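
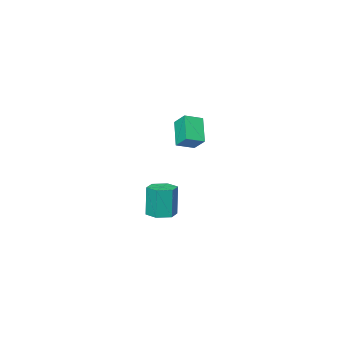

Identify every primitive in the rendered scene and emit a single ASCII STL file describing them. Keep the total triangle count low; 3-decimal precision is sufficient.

solid 
facet normal -0.355 -0.607 0.711
outer loop
vertex 3.976 0.696 5.047
vertex 2.968 0.902 4.72
vertex 4.03 -0.153 4.35
endloop
endfacet
facet normal 0.934 -0.189 0.303
outer loop
vertex 4.632 0.878 3.14
vertex 3.976 0.696 5.047
vertex 4.03 -0.153 4.35
endloop
endfacet
facet normal -0.354 -0.606 0.712
outer loop
vertex 4.03 -0.153 4.35
vertex 2.968 0.902 4.72
vertex 3.021 0.052 4.023
endloop
endfacet
facet normal 0.049 -0.772 -0.634
outer loop
vertex 3.021 0.052 4.023
vertex 4.632 0.878 3.14
vertex 4.03 -0.153 4.35
endloop
endfacet
facet normal -0.048 0.772 0.634
outer loop
vertex 3.976 0.696 5.047
vertex 3.57 1.933 3.51
vertex 2.968 0.902 4.72
endloop
endfacet
facet normal 0.934 -0.190 0.303
outer loop
vertex 4.579 1.728 3.837
vertex 3.976 0.696 5.047
vertex 4.632 0.878 3.14
endloop
endfacet
facet normal -0.049 0.772 0.634
outer loop
vertex 4.579 1.728 3.837
vertex 3.57 1.933 3.51
vertex 3.976 0.696 5.047
endloop
endfacet
facet normal -0.934 0.190 -0.303
outer loop
vertex 2.968 0.902 4.72
vertex 3.57 1.933 3.51
vertex 3.021 0.052 4.023
endloop
endfacet
facet normal 0.048 -0.772 -0.634
outer loop
vertex 3.624 1.084 2.813
vertex 4.632 0.878 3.14
vertex 3.021 0.052 4.023
endloop
endfacet
facet normal -0.934 0.190 -0.303
outer loop
vertex 3.021 0.052 4.023
vertex 3.57 1.933 3.51
vertex 3.624 1.084 2.813
endloop
endfacet
facet normal 0.355 0.606 -0.712
outer loop
vertex 3.624 1.084 2.813
vertex 4.579 1.728 3.837
vertex 4.632 0.878 3.14
endloop
endfacet
facet normal 0.354 0.607 -0.712
outer loop
vertex 3.57 1.933 3.51
vertex 4.579 1.728 3.837
vertex 3.624 1.084 2.813
endloop
endfacet
facet normal 0.051 0.039 -0.998
outer loop
vertex 3.436 -3.821 -3.701
vertex 2.64 -3.472 -3.728
vertex 3.34 -2.957 -3.672
endloop
endfacet
facet normal 0.993 0.108 0.054
outer loop
vertex 3.436 -3.821 -3.701
vertex 3.34 -2.957 -3.672
vertex 3.336 -3.898 -1.725
endloop
endfacet
facet normal 0.992 0.110 0.055
outer loop
vertex 3.336 -3.898 -1.725
vertex 3.34 -2.957 -3.672
vertex 3.239 -3.034 -1.696
endloop
endfacet
facet normal -0.051 -0.039 0.998
outer loop
vertex 3.336 -3.898 -1.725
vertex 3.239 -3.034 -1.696
vertex 2.54 -3.548 -1.752
endloop
endfacet
facet normal 0.051 0.039 -0.998
outer loop
vertex 3.34 -2.957 -3.672
vertex 2.64 -3.472 -3.728
vertex 2.544 -2.607 -3.699
endloop
endfacet
facet normal 0.400 0.915 0.056
outer loop
vertex 3.34 -2.957 -3.672
vertex 2.544 -2.607 -3.699
vertex 3.239 -3.034 -1.696
endloop
endfacet
facet normal 0.400 0.915 0.056
outer loop
vertex 3.239 -3.034 -1.696
vertex 2.544 -2.607 -3.699
vertex 2.443 -2.684 -1.723
endloop
endfacet
facet normal -0.051 -0.039 0.998
outer loop
vertex 3.239 -3.034 -1.696
vertex 2.443 -2.684 -1.723
vertex 2.54 -3.548 -1.752
endloop
endfacet
facet normal 0.051 0.039 -0.998
outer loop
vertex 2.544 -2.607 -3.699
vertex 2.64 -3.472 -3.728
vertex 1.844 -3.122 -3.755
endloop
endfacet
facet normal -0.593 0.805 0.001
outer loop
vertex 2.544 -2.607 -3.699
vertex 1.844 -3.122 -3.755
vertex 2.443 -2.684 -1.723
endloop
endfacet
facet normal -0.593 0.805 0.001
outer loop
vertex 2.443 -2.684 -1.723
vertex 1.844 -3.122 -3.755
vertex 1.744 -3.199 -1.779
endloop
endfacet
facet normal -0.051 -0.039 0.998
outer loop
vertex 2.443 -2.684 -1.723
vertex 1.744 -3.199 -1.779
vertex 2.54 -3.548 -1.752
endloop
endfacet
facet normal 0.051 0.039 -0.998
outer loop
vertex 1.844 -3.122 -3.755
vertex 2.64 -3.472 -3.728
vertex 1.941 -3.986 -3.784
endloop
endfacet
facet normal -0.992 -0.110 -0.054
outer loop
vertex 1.844 -3.122 -3.755
vertex 1.941 -3.986 -3.784
vertex 1.744 -3.199 -1.779
endloop
endfacet
facet normal -0.993 -0.108 -0.055
outer loop
vertex 1.744 -3.199 -1.779
vertex 1.941 -3.986 -3.784
vertex 1.84 -4.063 -1.808
endloop
endfacet
facet normal -0.051 -0.039 0.998
outer loop
vertex 1.744 -3.199 -1.779
vertex 1.84 -4.063 -1.808
vertex 2.54 -3.548 -1.752
endloop
endfacet
facet normal 0.051 0.039 -0.998
outer loop
vertex 1.941 -3.986 -3.784
vertex 2.64 -3.472 -3.728
vertex 2.737 -4.336 -3.757
endloop
endfacet
facet normal -0.400 -0.915 -0.056
outer loop
vertex 1.941 -3.986 -3.784
vertex 2.737 -4.336 -3.757
vertex 1.84 -4.063 -1.808
endloop
endfacet
facet normal -0.400 -0.915 -0.056
outer loop
vertex 1.84 -4.063 -1.808
vertex 2.737 -4.336 -3.757
vertex 2.636 -4.413 -1.781
endloop
endfacet
facet normal -0.051 -0.039 0.998
outer loop
vertex 1.84 -4.063 -1.808
vertex 2.636 -4.413 -1.781
vertex 2.54 -3.548 -1.752
endloop
endfacet
facet normal 0.051 0.039 -0.998
outer loop
vertex 2.737 -4.336 -3.757
vertex 2.64 -3.472 -3.728
vertex 3.436 -3.821 -3.701
endloop
endfacet
facet normal 0.593 -0.805 -0.001
outer loop
vertex 2.737 -4.336 -3.757
vertex 3.436 -3.821 -3.701
vertex 2.636 -4.413 -1.781
endloop
endfacet
facet normal 0.593 -0.805 -0.001
outer loop
vertex 2.636 -4.413 -1.781
vertex 3.436 -3.821 -3.701
vertex 3.336 -3.898 -1.725
endloop
endfacet
facet normal -0.051 -0.039 0.998
outer loop
vertex 2.636 -4.413 -1.781
vertex 3.336 -3.898 -1.725
vertex 2.54 -3.548 -1.752
endloop
endfacet

endsolid


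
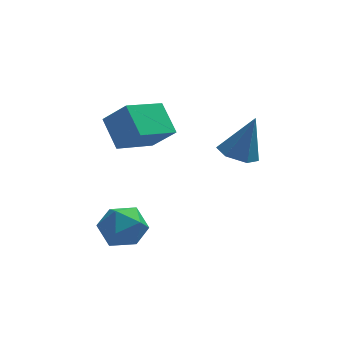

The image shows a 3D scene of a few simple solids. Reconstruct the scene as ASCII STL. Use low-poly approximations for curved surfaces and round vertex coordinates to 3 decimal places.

solid 
facet normal -0.701 0.262 0.663
outer loop
vertex -4.507 -2.189 -3.448
vertex -3.711 -2.218 -2.594
vertex -3.898 -1.228 -3.184
endloop
endfacet
facet normal -0.847 0.532 0.018
outer loop
vertex -4.507 -2.189 -3.448
vertex -3.898 -1.228 -3.184
vertex -4.096 -1.506 -4.301
endloop
endfacet
facet normal -0.897 -0.012 -0.442
outer loop
vertex -4.507 -2.189 -3.448
vertex -4.096 -1.506 -4.301
vertex -4.031 -2.667 -4.401
endloop
endfacet
facet normal -0.783 -0.617 -0.081
outer loop
vertex -4.507 -2.189 -3.448
vertex -4.031 -2.667 -4.401
vertex -3.794 -3.107 -3.346
endloop
endfacet
facet normal -0.662 -0.447 0.602
outer loop
vertex -4.507 -2.189 -3.448
vertex -3.794 -3.107 -3.346
vertex -3.711 -2.218 -2.594
endloop
endfacet
facet normal -0.295 0.938 -0.181
outer loop
vertex -4.096 -1.506 -4.301
vertex -3.898 -1.228 -3.184
vertex -3.046 -1.113 -3.974
endloop
endfacet
facet normal -0.060 0.503 0.862
outer loop
vertex -3.898 -1.228 -3.184
vertex -3.711 -2.218 -2.594
vertex -2.809 -1.553 -2.919
endloop
endfacet
facet normal 0.004 -0.646 0.763
outer loop
vertex -3.711 -2.218 -2.594
vertex -3.794 -3.107 -3.346
vertex -2.744 -2.714 -3.019
endloop
endfacet
facet normal -0.192 -0.920 -0.341
outer loop
vertex -3.794 -3.107 -3.346
vertex -4.031 -2.667 -4.401
vertex -2.942 -2.992 -4.136
endloop
endfacet
facet normal -0.376 0.059 -0.925
outer loop
vertex -4.031 -2.667 -4.401
vertex -4.096 -1.506 -4.301
vertex -3.129 -2.002 -4.726
endloop
endfacet
facet normal 0.783 0.617 0.081
outer loop
vertex -2.333 -2.031 -3.872
vertex -3.046 -1.113 -3.974
vertex -2.809 -1.553 -2.919
endloop
endfacet
facet normal 0.897 0.012 0.442
outer loop
vertex -2.333 -2.031 -3.872
vertex -2.809 -1.553 -2.919
vertex -2.744 -2.714 -3.019
endloop
endfacet
facet normal 0.847 -0.532 -0.018
outer loop
vertex -2.333 -2.031 -3.872
vertex -2.744 -2.714 -3.019
vertex -2.942 -2.992 -4.136
endloop
endfacet
facet normal 0.701 -0.262 -0.663
outer loop
vertex -2.333 -2.031 -3.872
vertex -2.942 -2.992 -4.136
vertex -3.129 -2.002 -4.726
endloop
endfacet
facet normal 0.662 0.447 -0.602
outer loop
vertex -2.333 -2.031 -3.872
vertex -3.129 -2.002 -4.726
vertex -3.046 -1.113 -3.974
endloop
endfacet
facet normal 0.192 0.920 0.341
outer loop
vertex -2.809 -1.553 -2.919
vertex -3.046 -1.113 -3.974
vertex -3.898 -1.228 -3.184
endloop
endfacet
facet normal 0.376 -0.059 0.925
outer loop
vertex -2.744 -2.714 -3.019
vertex -2.809 -1.553 -2.919
vertex -3.711 -2.218 -2.594
endloop
endfacet
facet normal 0.295 -0.938 0.181
outer loop
vertex -2.942 -2.992 -4.136
vertex -2.744 -2.714 -3.019
vertex -3.794 -3.107 -3.346
endloop
endfacet
facet normal 0.060 -0.503 -0.862
outer loop
vertex -3.129 -2.002 -4.726
vertex -2.942 -2.992 -4.136
vertex -4.031 -2.667 -4.401
endloop
endfacet
facet normal -0.004 0.646 -0.763
outer loop
vertex -3.046 -1.113 -3.974
vertex -3.129 -2.002 -4.726
vertex -4.096 -1.506 -4.301
endloop
endfacet
facet normal -0.596 0.370 -0.713
outer loop
vertex -3.912 2.163 0.174
vertex -2.28 3.399 -0.548
vertex -3.425 0.901 -0.888
endloop
endfacet
facet normal -0.752 -0.570 0.332
outer loop
vertex -2.46 0.301 0.268
vertex -3.912 2.163 0.174
vertex -3.425 0.901 -0.888
endloop
endfacet
facet normal -0.595 0.370 -0.713
outer loop
vertex -3.425 0.901 -0.888
vertex -2.28 3.399 -0.548
vertex -1.793 2.136 -1.609
endloop
endfacet
facet normal 0.283 -0.734 -0.617
outer loop
vertex -1.793 2.136 -1.609
vertex -2.46 0.301 0.268
vertex -3.425 0.901 -0.888
endloop
endfacet
facet normal -0.283 0.734 0.617
outer loop
vertex -3.912 2.163 0.174
vertex -1.315 2.799 0.608
vertex -2.28 3.399 -0.548
endloop
endfacet
facet normal -0.752 -0.569 0.333
outer loop
vertex -2.947 1.564 1.329
vertex -3.912 2.163 0.174
vertex -2.46 0.301 0.268
endloop
endfacet
facet normal -0.283 0.734 0.617
outer loop
vertex -2.947 1.564 1.329
vertex -1.315 2.799 0.608
vertex -3.912 2.163 0.174
endloop
endfacet
facet normal 0.752 0.569 -0.332
outer loop
vertex -2.28 3.399 -0.548
vertex -1.315 2.799 0.608
vertex -1.793 2.136 -1.609
endloop
endfacet
facet normal 0.283 -0.734 -0.617
outer loop
vertex -0.828 1.537 -0.454
vertex -2.46 0.301 0.268
vertex -1.793 2.136 -1.609
endloop
endfacet
facet normal 0.752 0.570 -0.332
outer loop
vertex -1.793 2.136 -1.609
vertex -1.315 2.799 0.608
vertex -0.828 1.537 -0.454
endloop
endfacet
facet normal 0.595 -0.370 0.713
outer loop
vertex -0.828 1.537 -0.454
vertex -2.947 1.564 1.329
vertex -2.46 0.301 0.268
endloop
endfacet
facet normal 0.595 -0.370 0.713
outer loop
vertex -1.315 2.799 0.608
vertex -2.947 1.564 1.329
vertex -0.828 1.537 -0.454
endloop
endfacet
facet normal -0.367 -0.152 -0.918
outer loop
vertex 2.257 1.196 -1.691
vertex 1.654 0.536 -1.341
vertex 1.385 1.457 -1.386
endloop
endfacet
facet normal 0.320 0.941 0.108
outer loop
vertex 2.257 1.196 -1.691
vertex 1.385 1.457 -1.386
vertex 2.446 0.864 0.641
endloop
endfacet
facet normal -0.367 -0.152 -0.918
outer loop
vertex 1.385 1.457 -1.386
vertex 1.654 0.536 -1.341
vertex 0.782 0.797 -1.036
endloop
endfacet
facet normal -0.509 0.717 0.476
outer loop
vertex 1.385 1.457 -1.386
vertex 0.782 0.797 -1.036
vertex 2.446 0.864 0.641
endloop
endfacet
facet normal -0.366 -0.151 -0.918
outer loop
vertex 0.782 0.797 -1.036
vertex 1.654 0.536 -1.341
vertex 1.051 -0.123 -0.992
endloop
endfacet
facet normal -0.696 -0.170 0.697
outer loop
vertex 0.782 0.797 -1.036
vertex 1.051 -0.123 -0.992
vertex 2.446 0.864 0.641
endloop
endfacet
facet normal -0.366 -0.151 -0.918
outer loop
vertex 1.051 -0.123 -0.992
vertex 1.654 0.536 -1.341
vertex 1.923 -0.384 -1.297
endloop
endfacet
facet normal -0.056 -0.832 0.551
outer loop
vertex 1.051 -0.123 -0.992
vertex 1.923 -0.384 -1.297
vertex 2.446 0.864 0.641
endloop
endfacet
facet normal -0.367 -0.151 -0.918
outer loop
vertex 1.923 -0.384 -1.297
vertex 1.654 0.536 -1.341
vertex 2.526 0.275 -1.647
endloop
endfacet
facet normal 0.772 -0.609 0.184
outer loop
vertex 1.923 -0.384 -1.297
vertex 2.526 0.275 -1.647
vertex 2.446 0.864 0.641
endloop
endfacet
facet normal -0.367 -0.151 -0.918
outer loop
vertex 2.526 0.275 -1.647
vertex 1.654 0.536 -1.341
vertex 2.257 1.196 -1.691
endloop
endfacet
facet normal 0.960 0.278 -0.038
outer loop
vertex 2.526 0.275 -1.647
vertex 2.257 1.196 -1.691
vertex 2.446 0.864 0.641
endloop
endfacet

endsolid


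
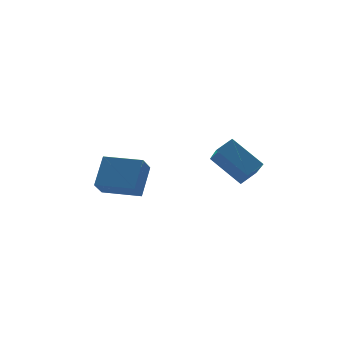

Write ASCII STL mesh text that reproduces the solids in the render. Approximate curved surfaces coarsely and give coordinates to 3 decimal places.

solid 
facet normal -0.893 -0.140 -0.428
outer loop
vertex 2.634 -0.65 -0.843
vertex 1.794 0.861 0.418
vertex 3.032 0.606 -2.084
endloop
endfacet
facet normal 0.393 -0.706 -0.589
outer loop
vertex 4.006 0.759 -1.618
vertex 2.634 -0.65 -0.843
vertex 3.032 0.606 -2.084
endloop
endfacet
facet normal -0.893 -0.139 -0.428
outer loop
vertex 3.032 0.606 -2.084
vertex 1.794 0.861 0.418
vertex 2.192 2.118 -0.823
endloop
endfacet
facet normal 0.219 0.694 -0.686
outer loop
vertex 2.192 2.118 -0.823
vertex 4.006 0.759 -1.618
vertex 3.032 0.606 -2.084
endloop
endfacet
facet normal -0.219 -0.694 0.686
outer loop
vertex 2.634 -0.65 -0.843
vertex 2.768 1.014 0.884
vertex 1.794 0.861 0.418
endloop
endfacet
facet normal 0.392 -0.706 -0.589
outer loop
vertex 3.608 -0.498 -0.377
vertex 2.634 -0.65 -0.843
vertex 4.006 0.759 -1.618
endloop
endfacet
facet normal -0.220 -0.694 0.686
outer loop
vertex 3.608 -0.498 -0.377
vertex 2.768 1.014 0.884
vertex 2.634 -0.65 -0.843
endloop
endfacet
facet normal -0.393 0.706 0.589
outer loop
vertex 1.794 0.861 0.418
vertex 2.768 1.014 0.884
vertex 2.192 2.118 -0.823
endloop
endfacet
facet normal 0.220 0.694 -0.685
outer loop
vertex 3.166 2.27 -0.357
vertex 4.006 0.759 -1.618
vertex 2.192 2.118 -0.823
endloop
endfacet
facet normal -0.392 0.706 0.589
outer loop
vertex 2.192 2.118 -0.823
vertex 2.768 1.014 0.884
vertex 3.166 2.27 -0.357
endloop
endfacet
facet normal 0.893 0.140 0.428
outer loop
vertex 3.166 2.27 -0.357
vertex 3.608 -0.498 -0.377
vertex 4.006 0.759 -1.618
endloop
endfacet
facet normal 0.893 0.140 0.428
outer loop
vertex 2.768 1.014 0.884
vertex 3.608 -0.498 -0.377
vertex 3.166 2.27 -0.357
endloop
endfacet
facet normal -0.528 -0.443 0.724
outer loop
vertex -1.671 1.75 0.192
vertex -3.036 3.25 0.114
vertex -2.629 0.811 -1.081
endloop
endfacet
facet normal 0.673 -0.739 0.038
outer loop
vertex -1.964 1.37 -1.994
vertex -1.671 1.75 0.192
vertex -2.629 0.811 -1.081
endloop
endfacet
facet normal -0.528 -0.443 0.724
outer loop
vertex -2.629 0.811 -1.081
vertex -3.036 3.25 0.114
vertex -3.995 2.311 -1.16
endloop
endfacet
facet normal -0.518 -0.508 -0.688
outer loop
vertex -3.995 2.311 -1.16
vertex -1.964 1.37 -1.994
vertex -2.629 0.811 -1.081
endloop
endfacet
facet normal 0.518 0.508 0.688
outer loop
vertex -1.671 1.75 0.192
vertex -2.371 3.809 -0.799
vertex -3.036 3.25 0.114
endloop
endfacet
facet normal 0.673 -0.739 0.038
outer loop
vertex -1.005 2.309 -0.72
vertex -1.671 1.75 0.192
vertex -1.964 1.37 -1.994
endloop
endfacet
facet normal 0.517 0.508 0.689
outer loop
vertex -1.005 2.309 -0.72
vertex -2.371 3.809 -0.799
vertex -1.671 1.75 0.192
endloop
endfacet
facet normal -0.673 0.739 -0.038
outer loop
vertex -3.036 3.25 0.114
vertex -2.371 3.809 -0.799
vertex -3.995 2.311 -1.16
endloop
endfacet
facet normal -0.518 -0.507 -0.689
outer loop
vertex -3.329 2.87 -2.072
vertex -1.964 1.37 -1.994
vertex -3.995 2.311 -1.16
endloop
endfacet
facet normal -0.673 0.739 -0.039
outer loop
vertex -3.995 2.311 -1.16
vertex -2.371 3.809 -0.799
vertex -3.329 2.87 -2.072
endloop
endfacet
facet normal 0.528 0.443 -0.724
outer loop
vertex -3.329 2.87 -2.072
vertex -1.005 2.309 -0.72
vertex -1.964 1.37 -1.994
endloop
endfacet
facet normal 0.528 0.443 -0.724
outer loop
vertex -2.371 3.809 -0.799
vertex -1.005 2.309 -0.72
vertex -3.329 2.87 -2.072
endloop
endfacet

endsolid


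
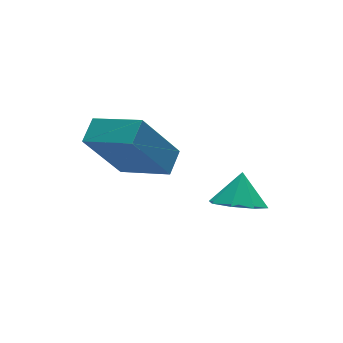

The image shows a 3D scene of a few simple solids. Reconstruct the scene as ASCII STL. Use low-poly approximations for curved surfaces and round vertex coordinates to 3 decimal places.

solid 
facet normal -0.398 -0.472 -0.787
outer loop
vertex 0.668 2.741 -2.14
vertex 0.161 2.323 -1.633
vertex 0.118 3.043 -2.043
endloop
endfacet
facet normal 0.479 0.878 -0.018
outer loop
vertex 0.668 2.741 -2.14
vertex 0.118 3.043 -2.043
vertex 0.579 2.817 -0.807
endloop
endfacet
facet normal -0.399 -0.472 -0.786
outer loop
vertex 0.118 3.043 -2.043
vertex 0.161 2.323 -1.633
vertex -0.407 2.924 -1.705
endloop
endfacet
facet normal -0.086 0.974 0.210
outer loop
vertex 0.118 3.043 -2.043
vertex -0.407 2.924 -1.705
vertex 0.579 2.817 -0.807
endloop
endfacet
facet normal -0.398 -0.470 -0.788
outer loop
vertex -0.407 2.924 -1.705
vertex 0.161 2.323 -1.633
vertex -0.599 2.452 -1.326
endloop
endfacet
facet normal -0.464 0.662 0.589
outer loop
vertex -0.407 2.924 -1.705
vertex -0.599 2.452 -1.326
vertex 0.579 2.817 -0.807
endloop
endfacet
facet normal -0.398 -0.471 -0.787
outer loop
vertex -0.599 2.452 -1.326
vertex 0.161 2.323 -1.633
vertex -0.346 1.904 -1.126
endloop
endfacet
facet normal -0.432 0.126 0.893
outer loop
vertex -0.599 2.452 -1.326
vertex -0.346 1.904 -1.126
vertex 0.579 2.817 -0.807
endloop
endfacet
facet normal -0.399 -0.470 -0.787
outer loop
vertex -0.346 1.904 -1.126
vertex 0.161 2.323 -1.633
vertex 0.204 1.602 -1.224
endloop
endfacet
facet normal -0.008 -0.322 0.947
outer loop
vertex -0.346 1.904 -1.126
vertex 0.204 1.602 -1.224
vertex 0.579 2.817 -0.807
endloop
endfacet
facet normal -0.398 -0.470 -0.788
outer loop
vertex 0.204 1.602 -1.224
vertex 0.161 2.323 -1.633
vertex 0.729 1.722 -1.561
endloop
endfacet
facet normal 0.556 -0.418 0.718
outer loop
vertex 0.204 1.602 -1.224
vertex 0.729 1.722 -1.561
vertex 0.579 2.817 -0.807
endloop
endfacet
facet normal -0.399 -0.471 -0.787
outer loop
vertex 0.729 1.722 -1.561
vertex 0.161 2.323 -1.633
vertex 0.921 2.194 -1.941
endloop
endfacet
facet normal 0.934 -0.106 0.340
outer loop
vertex 0.729 1.722 -1.561
vertex 0.921 2.194 -1.941
vertex 0.579 2.817 -0.807
endloop
endfacet
facet normal -0.399 -0.471 -0.787
outer loop
vertex 0.921 2.194 -1.941
vertex 0.161 2.323 -1.633
vertex 0.668 2.741 -2.14
endloop
endfacet
facet normal 0.902 0.430 0.036
outer loop
vertex 0.921 2.194 -1.941
vertex 0.668 2.741 -2.14
vertex 0.579 2.817 -0.807
endloop
endfacet
facet normal -0.484 0.800 -0.355
outer loop
vertex -3.538 4.198 1.317
vertex -2.958 4.694 1.644
vertex -2.485 4.082 -0.379
endloop
endfacet
facet normal -0.699 -0.597 -0.393
outer loop
vertex -1.702 2.786 0.196
vertex -3.538 4.198 1.317
vertex -2.485 4.082 -0.379
endloop
endfacet
facet normal -0.484 0.800 -0.355
outer loop
vertex -2.485 4.082 -0.379
vertex -2.958 4.694 1.644
vertex -1.905 4.578 -0.053
endloop
endfacet
facet normal 0.527 -0.058 -0.848
outer loop
vertex -1.905 4.578 -0.053
vertex -1.702 2.786 0.196
vertex -2.485 4.082 -0.379
endloop
endfacet
facet normal -0.527 0.058 0.848
outer loop
vertex -3.538 4.198 1.317
vertex -2.175 3.398 2.219
vertex -2.958 4.694 1.644
endloop
endfacet
facet normal -0.699 -0.597 -0.393
outer loop
vertex -2.755 2.902 1.893
vertex -3.538 4.198 1.317
vertex -1.702 2.786 0.196
endloop
endfacet
facet normal -0.527 0.059 0.848
outer loop
vertex -2.755 2.902 1.893
vertex -2.175 3.398 2.219
vertex -3.538 4.198 1.317
endloop
endfacet
facet normal 0.699 0.597 0.393
outer loop
vertex -2.958 4.694 1.644
vertex -2.175 3.398 2.219
vertex -1.905 4.578 -0.053
endloop
endfacet
facet normal 0.527 -0.058 -0.848
outer loop
vertex -1.122 3.282 0.523
vertex -1.702 2.786 0.196
vertex -1.905 4.578 -0.053
endloop
endfacet
facet normal 0.699 0.597 0.393
outer loop
vertex -1.905 4.578 -0.053
vertex -2.175 3.398 2.219
vertex -1.122 3.282 0.523
endloop
endfacet
facet normal 0.484 -0.800 0.355
outer loop
vertex -1.122 3.282 0.523
vertex -2.755 2.902 1.893
vertex -1.702 2.786 0.196
endloop
endfacet
facet normal 0.484 -0.800 0.355
outer loop
vertex -2.175 3.398 2.219
vertex -2.755 2.902 1.893
vertex -1.122 3.282 0.523
endloop
endfacet

endsolid


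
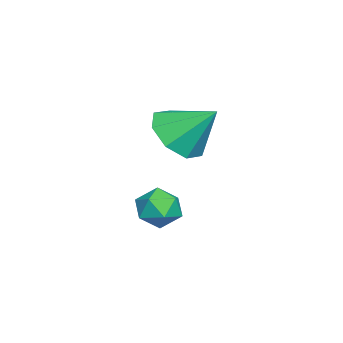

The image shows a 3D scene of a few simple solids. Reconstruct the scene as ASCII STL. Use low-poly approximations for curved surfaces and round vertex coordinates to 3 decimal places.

solid 
facet normal -0.129 -0.726 -0.675
outer loop
vertex 0.754 -3.225 3.105
vertex -0.316 -3.089 3.163
vertex 0.475 -2.669 2.56
endloop
endfacet
facet normal 0.865 0.498 0.066
outer loop
vertex 0.754 -3.225 3.105
vertex 0.475 -2.669 2.56
vertex -0.104 -1.891 4.277
endloop
endfacet
facet normal -0.129 -0.726 -0.675
outer loop
vertex 0.475 -2.669 2.56
vertex -0.316 -3.089 3.163
vertex -0.267 -2.359 2.368
endloop
endfacet
facet normal 0.428 0.869 -0.250
outer loop
vertex 0.475 -2.669 2.56
vertex -0.267 -2.359 2.368
vertex -0.104 -1.891 4.277
endloop
endfacet
facet normal -0.129 -0.726 -0.675
outer loop
vertex -0.267 -2.359 2.368
vertex -0.316 -3.089 3.163
vertex -1.038 -2.477 2.642
endloop
endfacet
facet normal -0.222 0.951 -0.214
outer loop
vertex -0.267 -2.359 2.368
vertex -1.038 -2.477 2.642
vertex -0.104 -1.891 4.277
endloop
endfacet
facet normal -0.128 -0.726 -0.675
outer loop
vertex -1.038 -2.477 2.642
vertex -0.316 -3.089 3.163
vertex -1.386 -2.954 3.221
endloop
endfacet
facet normal -0.702 0.696 0.152
outer loop
vertex -1.038 -2.477 2.642
vertex -1.386 -2.954 3.221
vertex -0.104 -1.891 4.277
endloop
endfacet
facet normal -0.128 -0.727 -0.675
outer loop
vertex -1.386 -2.954 3.221
vertex -0.316 -3.089 3.163
vertex -1.108 -3.509 3.766
endloop
endfacet
facet normal -0.732 0.254 0.632
outer loop
vertex -1.386 -2.954 3.221
vertex -1.108 -3.509 3.766
vertex -0.104 -1.891 4.277
endloop
endfacet
facet normal -0.129 -0.726 -0.675
outer loop
vertex -1.108 -3.509 3.766
vertex -0.316 -3.089 3.163
vertex -0.365 -3.819 3.957
endloop
endfacet
facet normal -0.293 -0.118 0.949
outer loop
vertex -1.108 -3.509 3.766
vertex -0.365 -3.819 3.957
vertex -0.104 -1.891 4.277
endloop
endfacet
facet normal -0.129 -0.726 -0.675
outer loop
vertex -0.365 -3.819 3.957
vertex -0.316 -3.089 3.163
vertex 0.405 -3.701 3.683
endloop
endfacet
facet normal 0.356 -0.200 0.913
outer loop
vertex -0.365 -3.819 3.957
vertex 0.405 -3.701 3.683
vertex -0.104 -1.891 4.277
endloop
endfacet
facet normal -0.129 -0.726 -0.676
outer loop
vertex 0.405 -3.701 3.683
vertex -0.316 -3.089 3.163
vertex 0.754 -3.225 3.105
endloop
endfacet
facet normal 0.834 0.055 0.549
outer loop
vertex 0.405 -3.701 3.683
vertex 0.754 -3.225 3.105
vertex -0.104 -1.891 4.277
endloop
endfacet
facet normal -0.869 0.018 0.495
outer loop
vertex -0.906 -3.208 0.241
vertex -1.019 -3.992 0.072
vertex -0.629 -3.775 0.748
endloop
endfacet
facet normal -0.407 0.490 0.771
outer loop
vertex -0.906 -3.208 0.241
vertex -0.629 -3.775 0.748
vertex -0.173 -3.128 0.577
endloop
endfacet
facet normal -0.219 0.942 0.253
outer loop
vertex -0.906 -3.208 0.241
vertex -0.173 -3.128 0.577
vertex -0.283 -2.944 -0.204
endloop
endfacet
facet normal -0.563 0.752 -0.343
outer loop
vertex -0.906 -3.208 0.241
vertex -0.283 -2.944 -0.204
vertex -0.806 -3.478 -0.516
endloop
endfacet
facet normal -0.965 0.180 -0.192
outer loop
vertex -0.906 -3.208 0.241
vertex -0.806 -3.478 -0.516
vertex -1.019 -3.992 0.072
endloop
endfacet
facet normal 0.177 0.133 0.975
outer loop
vertex -0.173 -3.128 0.577
vertex -0.629 -3.775 0.748
vertex 0.166 -3.862 0.616
endloop
endfacet
facet normal -0.569 -0.628 0.530
outer loop
vertex -0.629 -3.775 0.748
vertex -1.019 -3.992 0.072
vertex -0.357 -4.396 0.304
endloop
endfacet
facet normal -0.726 -0.366 -0.583
outer loop
vertex -1.019 -3.992 0.072
vertex -0.806 -3.478 -0.516
vertex -0.467 -4.212 -0.477
endloop
endfacet
facet normal -0.076 0.558 -0.827
outer loop
vertex -0.806 -3.478 -0.516
vertex -0.283 -2.944 -0.204
vertex -0.011 -3.565 -0.648
endloop
endfacet
facet normal 0.481 0.866 0.136
outer loop
vertex -0.283 -2.944 -0.204
vertex -0.173 -3.128 0.577
vertex 0.379 -3.348 0.028
endloop
endfacet
facet normal 0.563 -0.752 0.343
outer loop
vertex 0.266 -4.132 -0.141
vertex 0.166 -3.862 0.616
vertex -0.357 -4.396 0.304
endloop
endfacet
facet normal 0.219 -0.942 -0.253
outer loop
vertex 0.266 -4.132 -0.141
vertex -0.357 -4.396 0.304
vertex -0.467 -4.212 -0.477
endloop
endfacet
facet normal 0.407 -0.490 -0.771
outer loop
vertex 0.266 -4.132 -0.141
vertex -0.467 -4.212 -0.477
vertex -0.011 -3.565 -0.648
endloop
endfacet
facet normal 0.869 -0.018 -0.495
outer loop
vertex 0.266 -4.132 -0.141
vertex -0.011 -3.565 -0.648
vertex 0.379 -3.348 0.028
endloop
endfacet
facet normal 0.965 -0.180 0.192
outer loop
vertex 0.266 -4.132 -0.141
vertex 0.379 -3.348 0.028
vertex 0.166 -3.862 0.616
endloop
endfacet
facet normal 0.076 -0.558 0.827
outer loop
vertex -0.357 -4.396 0.304
vertex 0.166 -3.862 0.616
vertex -0.629 -3.775 0.748
endloop
endfacet
facet normal -0.481 -0.866 -0.136
outer loop
vertex -0.467 -4.212 -0.477
vertex -0.357 -4.396 0.304
vertex -1.019 -3.992 0.072
endloop
endfacet
facet normal -0.177 -0.133 -0.975
outer loop
vertex -0.011 -3.565 -0.648
vertex -0.467 -4.212 -0.477
vertex -0.806 -3.478 -0.516
endloop
endfacet
facet normal 0.569 0.628 -0.530
outer loop
vertex 0.379 -3.348 0.028
vertex -0.011 -3.565 -0.648
vertex -0.283 -2.944 -0.204
endloop
endfacet
facet normal 0.726 0.366 0.583
outer loop
vertex 0.166 -3.862 0.616
vertex 0.379 -3.348 0.028
vertex -0.173 -3.128 0.577
endloop
endfacet

endsolid


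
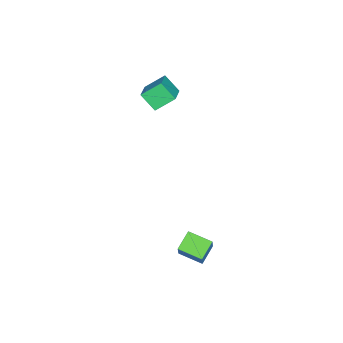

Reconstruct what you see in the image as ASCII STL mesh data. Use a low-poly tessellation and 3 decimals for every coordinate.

solid 
facet normal -0.456 0.646 0.612
outer loop
vertex -3.708 -0.958 4.325
vertex -2.513 -0.608 4.847
vertex -3.589 -0.017 3.421
endloop
endfacet
facet normal -0.885 -0.259 -0.387
outer loop
vertex -2.927 -0.952 2.533
vertex -3.708 -0.958 4.325
vertex -3.589 -0.017 3.421
endloop
endfacet
facet normal -0.457 0.645 0.612
outer loop
vertex -3.589 -0.017 3.421
vertex -2.513 -0.608 4.847
vertex -2.394 0.334 3.943
endloop
endfacet
facet normal 0.090 0.719 -0.690
outer loop
vertex -2.394 0.334 3.943
vertex -2.927 -0.952 2.533
vertex -3.589 -0.017 3.421
endloop
endfacet
facet normal -0.091 -0.719 0.689
outer loop
vertex -3.708 -0.958 4.325
vertex -1.851 -1.543 3.959
vertex -2.513 -0.608 4.847
endloop
endfacet
facet normal -0.885 -0.259 -0.387
outer loop
vertex -3.046 -1.894 3.437
vertex -3.708 -0.958 4.325
vertex -2.927 -0.952 2.533
endloop
endfacet
facet normal -0.090 -0.718 0.690
outer loop
vertex -3.046 -1.894 3.437
vertex -1.851 -1.543 3.959
vertex -3.708 -0.958 4.325
endloop
endfacet
facet normal 0.885 0.259 0.387
outer loop
vertex -2.513 -0.608 4.847
vertex -1.851 -1.543 3.959
vertex -2.394 0.334 3.943
endloop
endfacet
facet normal 0.091 0.718 -0.690
outer loop
vertex -1.732 -0.602 3.055
vertex -2.927 -0.952 2.533
vertex -2.394 0.334 3.943
endloop
endfacet
facet normal 0.885 0.259 0.386
outer loop
vertex -2.394 0.334 3.943
vertex -1.851 -1.543 3.959
vertex -1.732 -0.602 3.055
endloop
endfacet
facet normal 0.457 -0.645 -0.612
outer loop
vertex -1.732 -0.602 3.055
vertex -3.046 -1.894 3.437
vertex -2.927 -0.952 2.533
endloop
endfacet
facet normal 0.457 -0.646 -0.612
outer loop
vertex -1.851 -1.543 3.959
vertex -3.046 -1.894 3.437
vertex -1.732 -0.602 3.055
endloop
endfacet
facet normal -0.910 0.065 0.409
outer loop
vertex 2.266 3.375 -2.456
vertex 2.253 4.812 -2.714
vertex 1.749 3.169 -3.575
endloop
endfacet
facet normal 0.009 -0.984 0.177
outer loop
vertex 2.887 3.088 -4.086
vertex 2.266 3.375 -2.456
vertex 1.749 3.169 -3.575
endloop
endfacet
facet normal -0.910 0.065 0.409
outer loop
vertex 1.749 3.169 -3.575
vertex 2.253 4.812 -2.714
vertex 1.736 4.606 -3.833
endloop
endfacet
facet normal -0.414 -0.165 -0.895
outer loop
vertex 1.736 4.606 -3.833
vertex 2.887 3.088 -4.086
vertex 1.749 3.169 -3.575
endloop
endfacet
facet normal 0.414 0.165 0.895
outer loop
vertex 2.266 3.375 -2.456
vertex 3.391 4.731 -3.225
vertex 2.253 4.812 -2.714
endloop
endfacet
facet normal 0.009 -0.984 0.177
outer loop
vertex 3.404 3.294 -2.967
vertex 2.266 3.375 -2.456
vertex 2.887 3.088 -4.086
endloop
endfacet
facet normal 0.414 0.165 0.895
outer loop
vertex 3.404 3.294 -2.967
vertex 3.391 4.731 -3.225
vertex 2.266 3.375 -2.456
endloop
endfacet
facet normal -0.009 0.984 -0.177
outer loop
vertex 2.253 4.812 -2.714
vertex 3.391 4.731 -3.225
vertex 1.736 4.606 -3.833
endloop
endfacet
facet normal -0.414 -0.165 -0.895
outer loop
vertex 2.874 4.525 -4.344
vertex 2.887 3.088 -4.086
vertex 1.736 4.606 -3.833
endloop
endfacet
facet normal -0.009 0.984 -0.177
outer loop
vertex 1.736 4.606 -3.833
vertex 3.391 4.731 -3.225
vertex 2.874 4.525 -4.344
endloop
endfacet
facet normal 0.910 -0.065 -0.409
outer loop
vertex 2.874 4.525 -4.344
vertex 3.404 3.294 -2.967
vertex 2.887 3.088 -4.086
endloop
endfacet
facet normal 0.910 -0.065 -0.409
outer loop
vertex 3.391 4.731 -3.225
vertex 3.404 3.294 -2.967
vertex 2.874 4.525 -4.344
endloop
endfacet

endsolid


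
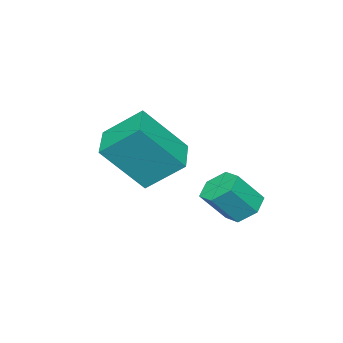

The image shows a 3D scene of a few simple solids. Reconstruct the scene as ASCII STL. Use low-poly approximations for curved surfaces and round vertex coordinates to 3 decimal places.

solid 
facet normal -0.827 -0.524 0.205
outer loop
vertex 0.877 -2.771 3.85
vertex 0.395 -1.614 4.861
vertex -0.128 -1.806 2.266
endloop
endfacet
facet normal 0.299 -0.719 -0.628
outer loop
vertex 1.105 -1.026 1.959
vertex 0.877 -2.771 3.85
vertex -0.128 -1.806 2.266
endloop
endfacet
facet normal -0.827 -0.523 0.205
outer loop
vertex -0.128 -1.806 2.266
vertex 0.395 -1.614 4.861
vertex -0.609 -0.648 3.276
endloop
endfacet
facet normal -0.476 0.457 -0.751
outer loop
vertex -0.609 -0.648 3.276
vertex 1.105 -1.026 1.959
vertex -0.128 -1.806 2.266
endloop
endfacet
facet normal 0.476 -0.458 0.751
outer loop
vertex 0.877 -2.771 3.85
vertex 1.628 -0.834 4.554
vertex 0.395 -1.614 4.861
endloop
endfacet
facet normal 0.299 -0.719 -0.627
outer loop
vertex 2.109 -1.992 3.544
vertex 0.877 -2.771 3.85
vertex 1.105 -1.026 1.959
endloop
endfacet
facet normal 0.476 -0.458 0.751
outer loop
vertex 2.109 -1.992 3.544
vertex 1.628 -0.834 4.554
vertex 0.877 -2.771 3.85
endloop
endfacet
facet normal -0.299 0.719 0.627
outer loop
vertex 0.395 -1.614 4.861
vertex 1.628 -0.834 4.554
vertex -0.609 -0.648 3.276
endloop
endfacet
facet normal -0.476 0.458 -0.751
outer loop
vertex 0.623 0.131 2.97
vertex 1.105 -1.026 1.959
vertex -0.609 -0.648 3.276
endloop
endfacet
facet normal -0.299 0.719 0.628
outer loop
vertex -0.609 -0.648 3.276
vertex 1.628 -0.834 4.554
vertex 0.623 0.131 2.97
endloop
endfacet
facet normal 0.827 0.524 -0.205
outer loop
vertex 0.623 0.131 2.97
vertex 2.109 -1.992 3.544
vertex 1.105 -1.026 1.959
endloop
endfacet
facet normal 0.827 0.523 -0.206
outer loop
vertex 1.628 -0.834 4.554
vertex 2.109 -1.992 3.544
vertex 0.623 0.131 2.97
endloop
endfacet
facet normal -0.540 0.354 -0.764
outer loop
vertex -0.063 1.11 0.844
vertex -0.351 1.607 1.278
vertex 0.255 1.752 0.917
endloop
endfacet
facet normal 0.717 -0.283 -0.637
outer loop
vertex -0.063 1.11 0.844
vertex 0.255 1.752 0.917
vertex 0.66 0.636 1.869
endloop
endfacet
facet normal 0.718 -0.282 -0.636
outer loop
vertex 0.66 0.636 1.869
vertex 0.255 1.752 0.917
vertex 0.977 1.278 1.942
endloop
endfacet
facet normal 0.539 -0.353 0.765
outer loop
vertex 0.66 0.636 1.869
vertex 0.977 1.278 1.942
vertex 0.371 1.133 2.302
endloop
endfacet
facet normal -0.540 0.353 -0.764
outer loop
vertex 0.255 1.752 0.917
vertex -0.351 1.607 1.278
vertex -0.034 2.249 1.351
endloop
endfacet
facet normal 0.741 0.631 -0.230
outer loop
vertex 0.255 1.752 0.917
vertex -0.034 2.249 1.351
vertex 0.977 1.278 1.942
endloop
endfacet
facet normal 0.741 0.631 -0.231
outer loop
vertex 0.977 1.278 1.942
vertex -0.034 2.249 1.351
vertex 0.689 1.775 2.375
endloop
endfacet
facet normal 0.539 -0.354 0.765
outer loop
vertex 0.977 1.278 1.942
vertex 0.689 1.775 2.375
vertex 0.371 1.133 2.302
endloop
endfacet
facet normal -0.539 0.353 -0.765
outer loop
vertex -0.034 2.249 1.351
vertex -0.351 1.607 1.278
vertex -0.64 2.104 1.711
endloop
endfacet
facet normal 0.023 0.913 0.407
outer loop
vertex -0.034 2.249 1.351
vertex -0.64 2.104 1.711
vertex 0.689 1.775 2.375
endloop
endfacet
facet normal 0.023 0.914 0.406
outer loop
vertex 0.689 1.775 2.375
vertex -0.64 2.104 1.711
vertex 0.083 1.63 2.736
endloop
endfacet
facet normal 0.540 -0.354 0.764
outer loop
vertex 0.689 1.775 2.375
vertex 0.083 1.63 2.736
vertex 0.371 1.133 2.302
endloop
endfacet
facet normal -0.539 0.353 -0.765
outer loop
vertex -0.64 2.104 1.711
vertex -0.351 1.607 1.278
vertex -0.957 1.462 1.638
endloop
endfacet
facet normal -0.718 0.282 0.637
outer loop
vertex -0.64 2.104 1.711
vertex -0.957 1.462 1.638
vertex 0.083 1.63 2.736
endloop
endfacet
facet normal -0.718 0.283 0.636
outer loop
vertex 0.083 1.63 2.736
vertex -0.957 1.462 1.638
vertex -0.235 0.988 2.663
endloop
endfacet
facet normal 0.540 -0.354 0.764
outer loop
vertex 0.083 1.63 2.736
vertex -0.235 0.988 2.663
vertex 0.371 1.133 2.302
endloop
endfacet
facet normal -0.539 0.354 -0.765
outer loop
vertex -0.957 1.462 1.638
vertex -0.351 1.607 1.278
vertex -0.669 0.965 1.205
endloop
endfacet
facet normal -0.741 -0.630 0.231
outer loop
vertex -0.957 1.462 1.638
vertex -0.669 0.965 1.205
vertex -0.235 0.988 2.663
endloop
endfacet
facet normal -0.740 -0.632 0.230
outer loop
vertex -0.235 0.988 2.663
vertex -0.669 0.965 1.205
vertex 0.054 0.491 2.229
endloop
endfacet
facet normal 0.540 -0.353 0.764
outer loop
vertex -0.235 0.988 2.663
vertex 0.054 0.491 2.229
vertex 0.371 1.133 2.302
endloop
endfacet
facet normal -0.540 0.354 -0.764
outer loop
vertex -0.669 0.965 1.205
vertex -0.351 1.607 1.278
vertex -0.063 1.11 0.844
endloop
endfacet
facet normal -0.023 -0.913 -0.406
outer loop
vertex -0.669 0.965 1.205
vertex -0.063 1.11 0.844
vertex 0.054 0.491 2.229
endloop
endfacet
facet normal -0.023 -0.913 -0.406
outer loop
vertex 0.054 0.491 2.229
vertex -0.063 1.11 0.844
vertex 0.66 0.636 1.869
endloop
endfacet
facet normal 0.539 -0.353 0.765
outer loop
vertex 0.054 0.491 2.229
vertex 0.66 0.636 1.869
vertex 0.371 1.133 2.302
endloop
endfacet

endsolid


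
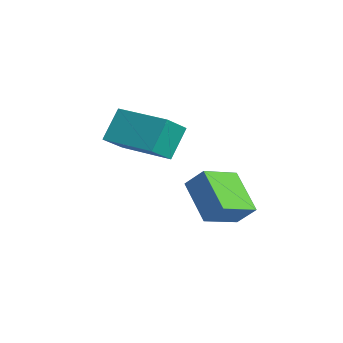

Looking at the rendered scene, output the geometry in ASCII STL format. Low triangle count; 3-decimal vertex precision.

solid 
facet normal -0.526 -0.462 -0.714
outer loop
vertex 2.553 -3.121 0.251
vertex 2.044 -1.85 -0.196
vertex 3.876 -2.969 -0.822
endloop
endfacet
facet normal 0.353 -0.882 0.311
outer loop
vertex 4.376 -2.53 -0.144
vertex 2.553 -3.121 0.251
vertex 3.876 -2.969 -0.822
endloop
endfacet
facet normal -0.526 -0.462 -0.714
outer loop
vertex 3.876 -2.969 -0.822
vertex 2.044 -1.85 -0.196
vertex 3.367 -1.698 -1.269
endloop
endfacet
facet normal 0.773 0.089 -0.628
outer loop
vertex 3.367 -1.698 -1.269
vertex 4.376 -2.53 -0.144
vertex 3.876 -2.969 -0.822
endloop
endfacet
facet normal -0.773 -0.089 0.628
outer loop
vertex 2.553 -3.121 0.251
vertex 2.544 -1.411 0.482
vertex 2.044 -1.85 -0.196
endloop
endfacet
facet normal 0.353 -0.882 0.311
outer loop
vertex 3.053 -2.682 0.929
vertex 2.553 -3.121 0.251
vertex 4.376 -2.53 -0.144
endloop
endfacet
facet normal -0.773 -0.089 0.628
outer loop
vertex 3.053 -2.682 0.929
vertex 2.544 -1.411 0.482
vertex 2.553 -3.121 0.251
endloop
endfacet
facet normal -0.353 0.882 -0.311
outer loop
vertex 2.044 -1.85 -0.196
vertex 2.544 -1.411 0.482
vertex 3.367 -1.698 -1.269
endloop
endfacet
facet normal 0.773 0.089 -0.628
outer loop
vertex 3.867 -1.259 -0.591
vertex 4.376 -2.53 -0.144
vertex 3.367 -1.698 -1.269
endloop
endfacet
facet normal -0.353 0.882 -0.311
outer loop
vertex 3.367 -1.698 -1.269
vertex 2.544 -1.411 0.482
vertex 3.867 -1.259 -0.591
endloop
endfacet
facet normal 0.526 0.462 0.714
outer loop
vertex 3.867 -1.259 -0.591
vertex 3.053 -2.682 0.929
vertex 4.376 -2.53 -0.144
endloop
endfacet
facet normal 0.526 0.462 0.714
outer loop
vertex 2.544 -1.411 0.482
vertex 3.053 -2.682 0.929
vertex 3.867 -1.259 -0.591
endloop
endfacet
facet normal -0.841 -0.540 0.017
outer loop
vertex -0.297 -4.349 2.607
vertex -0.831 -3.538 1.956
vertex 0.097 -4.997 1.478
endloop
endfacet
facet normal 0.457 -0.693 0.557
outer loop
vertex 1.771 -3.922 1.444
vertex -0.297 -4.349 2.607
vertex 0.097 -4.997 1.478
endloop
endfacet
facet normal -0.841 -0.541 0.018
outer loop
vertex 0.097 -4.997 1.478
vertex -0.831 -3.538 1.956
vertex -0.438 -4.186 0.826
endloop
endfacet
facet normal 0.289 -0.477 -0.830
outer loop
vertex -0.438 -4.186 0.826
vertex 1.771 -3.922 1.444
vertex 0.097 -4.997 1.478
endloop
endfacet
facet normal -0.289 0.476 0.830
outer loop
vertex -0.297 -4.349 2.607
vertex 0.843 -2.463 1.922
vertex -0.831 -3.538 1.956
endloop
endfacet
facet normal 0.456 -0.694 0.557
outer loop
vertex 1.378 -3.274 2.574
vertex -0.297 -4.349 2.607
vertex 1.771 -3.922 1.444
endloop
endfacet
facet normal -0.289 0.476 0.830
outer loop
vertex 1.378 -3.274 2.574
vertex 0.843 -2.463 1.922
vertex -0.297 -4.349 2.607
endloop
endfacet
facet normal -0.457 0.694 -0.557
outer loop
vertex -0.831 -3.538 1.956
vertex 0.843 -2.463 1.922
vertex -0.438 -4.186 0.826
endloop
endfacet
facet normal 0.289 -0.476 -0.830
outer loop
vertex 1.237 -3.111 0.793
vertex 1.771 -3.922 1.444
vertex -0.438 -4.186 0.826
endloop
endfacet
facet normal -0.456 0.694 -0.557
outer loop
vertex -0.438 -4.186 0.826
vertex 0.843 -2.463 1.922
vertex 1.237 -3.111 0.793
endloop
endfacet
facet normal 0.841 0.540 -0.017
outer loop
vertex 1.237 -3.111 0.793
vertex 1.378 -3.274 2.574
vertex 1.771 -3.922 1.444
endloop
endfacet
facet normal 0.841 0.541 -0.017
outer loop
vertex 0.843 -2.463 1.922
vertex 1.378 -3.274 2.574
vertex 1.237 -3.111 0.793
endloop
endfacet

endsolid


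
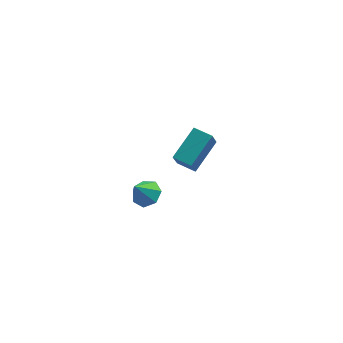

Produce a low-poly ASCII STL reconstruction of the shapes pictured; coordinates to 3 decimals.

solid 
facet normal -0.855 0.512 0.084
outer loop
vertex -2.41 1.74 0.606
vertex -1.427 3.226 1.557
vertex -2.208 2.241 -0.386
endloop
endfacet
facet normal -0.487 -0.736 -0.471
outer loop
vertex -1.293 1.694 -0.477
vertex -2.41 1.74 0.606
vertex -2.208 2.241 -0.386
endloop
endfacet
facet normal -0.855 0.511 0.085
outer loop
vertex -2.208 2.241 -0.386
vertex -1.427 3.226 1.557
vertex -1.225 3.728 0.565
endloop
endfacet
facet normal 0.178 0.444 -0.878
outer loop
vertex -1.225 3.728 0.565
vertex -1.293 1.694 -0.477
vertex -2.208 2.241 -0.386
endloop
endfacet
facet normal -0.178 -0.444 0.878
outer loop
vertex -2.41 1.74 0.606
vertex -0.512 2.679 1.466
vertex -1.427 3.226 1.557
endloop
endfacet
facet normal -0.487 -0.735 -0.471
outer loop
vertex -1.495 1.192 0.515
vertex -2.41 1.74 0.606
vertex -1.293 1.694 -0.477
endloop
endfacet
facet normal -0.178 -0.444 0.878
outer loop
vertex -1.495 1.192 0.515
vertex -0.512 2.679 1.466
vertex -2.41 1.74 0.606
endloop
endfacet
facet normal 0.487 0.736 0.471
outer loop
vertex -1.427 3.226 1.557
vertex -0.512 2.679 1.466
vertex -1.225 3.728 0.565
endloop
endfacet
facet normal 0.179 0.444 -0.878
outer loop
vertex -0.31 3.18 0.474
vertex -1.293 1.694 -0.477
vertex -1.225 3.728 0.565
endloop
endfacet
facet normal 0.487 0.736 0.471
outer loop
vertex -1.225 3.728 0.565
vertex -0.512 2.679 1.466
vertex -0.31 3.18 0.474
endloop
endfacet
facet normal 0.855 -0.511 -0.085
outer loop
vertex -0.31 3.18 0.474
vertex -1.495 1.192 0.515
vertex -1.293 1.694 -0.477
endloop
endfacet
facet normal 0.855 -0.511 -0.084
outer loop
vertex -0.512 2.679 1.466
vertex -1.495 1.192 0.515
vertex -0.31 3.18 0.474
endloop
endfacet
facet normal 0.422 0.365 -0.830
outer loop
vertex -2.944 -4.155 3.191
vertex -3.406 -3.552 3.221
vertex -2.719 -3.638 3.533
endloop
endfacet
facet normal 0.534 -0.616 0.580
outer loop
vertex -2.944 -4.155 3.191
vertex -2.719 -3.638 3.533
vertex -3.934 -4.008 4.259
endloop
endfacet
facet normal 0.422 0.366 -0.829
outer loop
vertex -2.719 -3.638 3.533
vertex -3.406 -3.552 3.221
vertex -3.011 -3.056 3.641
endloop
endfacet
facet normal 0.492 0.086 0.867
outer loop
vertex -2.719 -3.638 3.533
vertex -3.011 -3.056 3.641
vertex -3.934 -4.008 4.259
endloop
endfacet
facet normal 0.423 0.365 -0.829
outer loop
vertex -3.011 -3.056 3.641
vertex -3.406 -3.552 3.221
vertex -3.6 -2.848 3.432
endloop
endfacet
facet normal -0.075 0.593 0.802
outer loop
vertex -3.011 -3.056 3.641
vertex -3.6 -2.848 3.432
vertex -3.934 -4.008 4.259
endloop
endfacet
facet normal 0.422 0.365 -0.830
outer loop
vertex -3.6 -2.848 3.432
vertex -3.406 -3.552 3.221
vertex -4.044 -3.169 3.065
endloop
endfacet
facet normal -0.735 0.521 0.434
outer loop
vertex -3.6 -2.848 3.432
vertex -4.044 -3.169 3.065
vertex -3.934 -4.008 4.259
endloop
endfacet
facet normal 0.422 0.364 -0.830
outer loop
vertex -4.044 -3.169 3.065
vertex -3.406 -3.552 3.221
vertex -4.007 -3.779 2.816
endloop
endfacet
facet normal -0.996 -0.076 0.038
outer loop
vertex -4.044 -3.169 3.065
vertex -4.007 -3.779 2.816
vertex -3.934 -4.008 4.259
endloop
endfacet
facet normal 0.422 0.365 -0.830
outer loop
vertex -4.007 -3.779 2.816
vertex -3.406 -3.552 3.221
vertex -3.518 -4.217 2.872
endloop
endfacet
facet normal -0.659 -0.747 -0.085
outer loop
vertex -4.007 -3.779 2.816
vertex -3.518 -4.217 2.872
vertex -3.934 -4.008 4.259
endloop
endfacet
facet normal 0.422 0.365 -0.830
outer loop
vertex -3.518 -4.217 2.872
vertex -3.406 -3.552 3.221
vertex -2.944 -4.155 3.191
endloop
endfacet
facet normal 0.021 -0.988 0.155
outer loop
vertex -3.518 -4.217 2.872
vertex -2.944 -4.155 3.191
vertex -3.934 -4.008 4.259
endloop
endfacet

endsolid


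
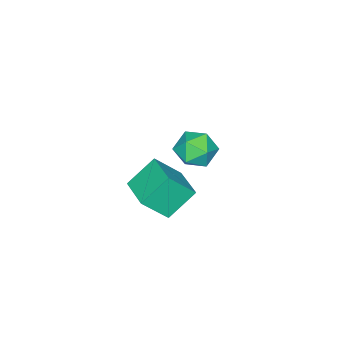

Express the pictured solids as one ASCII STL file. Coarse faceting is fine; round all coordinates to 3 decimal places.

solid 
facet normal -0.845 0.365 0.392
outer loop
vertex 3.227 -0.038 2.159
vertex 2.832 -1.074 2.273
vertex 3.417 -0.606 3.098
endloop
endfacet
facet normal -0.291 0.791 0.538
outer loop
vertex 3.227 -0.038 2.159
vertex 3.417 -0.606 3.098
vertex 4.231 0.004 2.641
endloop
endfacet
facet normal -0.002 0.997 -0.082
outer loop
vertex 3.227 -0.038 2.159
vertex 4.231 0.004 2.641
vertex 4.148 -0.087 1.534
endloop
endfacet
facet normal -0.377 0.697 -0.610
outer loop
vertex 3.227 -0.038 2.159
vertex 4.148 -0.087 1.534
vertex 3.284 -0.753 1.306
endloop
endfacet
facet normal -0.897 0.307 -0.317
outer loop
vertex 3.227 -0.038 2.159
vertex 3.284 -0.753 1.306
vertex 2.832 -1.074 2.273
endloop
endfacet
facet normal 0.195 0.408 0.892
outer loop
vertex 4.231 0.004 2.641
vertex 3.417 -0.606 3.098
vertex 4.456 -1.007 3.054
endloop
endfacet
facet normal -0.700 -0.282 0.656
outer loop
vertex 3.417 -0.606 3.098
vertex 2.832 -1.074 2.273
vertex 3.592 -1.673 2.826
endloop
endfacet
facet normal -0.785 -0.376 -0.492
outer loop
vertex 2.832 -1.074 2.273
vertex 3.284 -0.753 1.306
vertex 3.509 -1.764 1.719
endloop
endfacet
facet normal 0.058 0.255 -0.965
outer loop
vertex 3.284 -0.753 1.306
vertex 4.148 -0.087 1.534
vertex 4.323 -1.154 1.262
endloop
endfacet
facet normal 0.664 0.740 -0.111
outer loop
vertex 4.148 -0.087 1.534
vertex 4.231 0.004 2.641
vertex 4.908 -0.686 2.087
endloop
endfacet
facet normal 0.377 -0.697 0.610
outer loop
vertex 4.513 -1.722 2.201
vertex 4.456 -1.007 3.054
vertex 3.592 -1.673 2.826
endloop
endfacet
facet normal 0.002 -0.997 0.082
outer loop
vertex 4.513 -1.722 2.201
vertex 3.592 -1.673 2.826
vertex 3.509 -1.764 1.719
endloop
endfacet
facet normal 0.291 -0.791 -0.538
outer loop
vertex 4.513 -1.722 2.201
vertex 3.509 -1.764 1.719
vertex 4.323 -1.154 1.262
endloop
endfacet
facet normal 0.845 -0.365 -0.392
outer loop
vertex 4.513 -1.722 2.201
vertex 4.323 -1.154 1.262
vertex 4.908 -0.686 2.087
endloop
endfacet
facet normal 0.897 -0.307 0.317
outer loop
vertex 4.513 -1.722 2.201
vertex 4.908 -0.686 2.087
vertex 4.456 -1.007 3.054
endloop
endfacet
facet normal -0.058 -0.255 0.965
outer loop
vertex 3.592 -1.673 2.826
vertex 4.456 -1.007 3.054
vertex 3.417 -0.606 3.098
endloop
endfacet
facet normal -0.664 -0.740 0.111
outer loop
vertex 3.509 -1.764 1.719
vertex 3.592 -1.673 2.826
vertex 2.832 -1.074 2.273
endloop
endfacet
facet normal -0.195 -0.408 -0.892
outer loop
vertex 4.323 -1.154 1.262
vertex 3.509 -1.764 1.719
vertex 3.284 -0.753 1.306
endloop
endfacet
facet normal 0.700 0.282 -0.656
outer loop
vertex 4.908 -0.686 2.087
vertex 4.323 -1.154 1.262
vertex 4.148 -0.087 1.534
endloop
endfacet
facet normal 0.785 0.376 0.492
outer loop
vertex 4.456 -1.007 3.054
vertex 4.908 -0.686 2.087
vertex 4.231 0.004 2.641
endloop
endfacet
facet normal -0.548 -0.828 -0.123
outer loop
vertex 1.964 -4.66 -2.001
vertex 0.964 -3.787 -3.417
vertex 3.269 -5.325 -3.333
endloop
endfacet
facet normal 0.515 -0.450 0.729
outer loop
vertex 4.376 -3.653 -3.083
vertex 1.964 -4.66 -2.001
vertex 3.269 -5.325 -3.333
endloop
endfacet
facet normal -0.548 -0.828 -0.124
outer loop
vertex 3.269 -5.325 -3.333
vertex 0.964 -3.787 -3.417
vertex 2.27 -4.452 -4.749
endloop
endfacet
facet normal 0.659 -0.336 -0.672
outer loop
vertex 2.27 -4.452 -4.749
vertex 4.376 -3.653 -3.083
vertex 3.269 -5.325 -3.333
endloop
endfacet
facet normal -0.659 0.336 0.673
outer loop
vertex 1.964 -4.66 -2.001
vertex 2.071 -2.115 -3.167
vertex 0.964 -3.787 -3.417
endloop
endfacet
facet normal 0.515 -0.450 0.730
outer loop
vertex 3.07 -2.988 -1.751
vertex 1.964 -4.66 -2.001
vertex 4.376 -3.653 -3.083
endloop
endfacet
facet normal -0.660 0.336 0.672
outer loop
vertex 3.07 -2.988 -1.751
vertex 2.071 -2.115 -3.167
vertex 1.964 -4.66 -2.001
endloop
endfacet
facet normal -0.515 0.450 -0.730
outer loop
vertex 0.964 -3.787 -3.417
vertex 2.071 -2.115 -3.167
vertex 2.27 -4.452 -4.749
endloop
endfacet
facet normal 0.659 -0.336 -0.673
outer loop
vertex 3.376 -2.78 -4.499
vertex 4.376 -3.653 -3.083
vertex 2.27 -4.452 -4.749
endloop
endfacet
facet normal -0.515 0.450 -0.729
outer loop
vertex 2.27 -4.452 -4.749
vertex 2.071 -2.115 -3.167
vertex 3.376 -2.78 -4.499
endloop
endfacet
facet normal 0.547 0.828 0.124
outer loop
vertex 3.376 -2.78 -4.499
vertex 3.07 -2.988 -1.751
vertex 4.376 -3.653 -3.083
endloop
endfacet
facet normal 0.548 0.827 0.124
outer loop
vertex 2.071 -2.115 -3.167
vertex 3.07 -2.988 -1.751
vertex 3.376 -2.78 -4.499
endloop
endfacet

endsolid


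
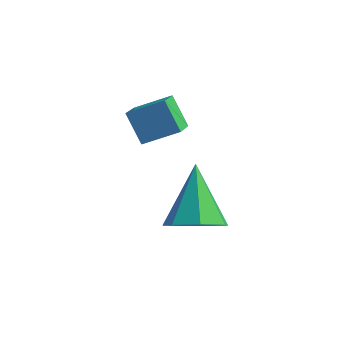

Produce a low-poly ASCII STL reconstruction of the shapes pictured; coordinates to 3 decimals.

solid 
facet normal 0.362 -0.550 -0.752
outer loop
vertex 2.615 -2.606 0.143
vertex 2.147 -2.072 -0.473
vertex 3.018 -1.955 -0.139
endloop
endfacet
facet normal 0.596 -0.021 0.803
outer loop
vertex 2.615 -2.606 0.143
vertex 3.018 -1.955 -0.139
vertex 1.393 -0.928 1.093
endloop
endfacet
facet normal 0.362 -0.550 -0.752
outer loop
vertex 3.018 -1.955 -0.139
vertex 2.147 -2.072 -0.473
vertex 2.764 -1.392 -0.673
endloop
endfacet
facet normal 0.677 0.644 0.357
outer loop
vertex 3.018 -1.955 -0.139
vertex 2.764 -1.392 -0.673
vertex 1.393 -0.928 1.093
endloop
endfacet
facet normal 0.361 -0.549 -0.753
outer loop
vertex 2.764 -1.392 -0.673
vertex 2.147 -2.072 -0.473
vertex 2.045 -1.341 -1.055
endloop
endfacet
facet normal 0.146 0.979 -0.144
outer loop
vertex 2.764 -1.392 -0.673
vertex 2.045 -1.341 -1.055
vertex 1.393 -0.928 1.093
endloop
endfacet
facet normal 0.362 -0.549 -0.753
outer loop
vertex 2.045 -1.341 -1.055
vertex 2.147 -2.072 -0.473
vertex 1.403 -1.841 -0.999
endloop
endfacet
facet normal -0.599 0.733 -0.323
outer loop
vertex 2.045 -1.341 -1.055
vertex 1.403 -1.841 -0.999
vertex 1.393 -0.928 1.093
endloop
endfacet
facet normal 0.362 -0.549 -0.753
outer loop
vertex 1.403 -1.841 -0.999
vertex 2.147 -2.072 -0.473
vertex 1.321 -2.515 -0.547
endloop
endfacet
facet normal -0.995 0.091 -0.045
outer loop
vertex 1.403 -1.841 -0.999
vertex 1.321 -2.515 -0.547
vertex 1.393 -0.928 1.093
endloop
endfacet
facet normal 0.363 -0.551 -0.752
outer loop
vertex 1.321 -2.515 -0.547
vertex 2.147 -2.072 -0.473
vertex 1.86 -2.855 -0.038
endloop
endfacet
facet normal -0.745 -0.462 0.480
outer loop
vertex 1.321 -2.515 -0.547
vertex 1.86 -2.855 -0.038
vertex 1.393 -0.928 1.093
endloop
endfacet
facet normal 0.362 -0.551 -0.752
outer loop
vertex 1.86 -2.855 -0.038
vertex 2.147 -2.072 -0.473
vertex 2.615 -2.606 0.143
endloop
endfacet
facet normal -0.037 -0.512 0.858
outer loop
vertex 1.86 -2.855 -0.038
vertex 2.615 -2.606 0.143
vertex 1.393 -0.928 1.093
endloop
endfacet
facet normal -0.578 0.178 0.797
outer loop
vertex 0.545 -1.215 3.61
vertex 0.193 -0.282 3.146
vertex -0.357 -1.813 3.09
endloop
endfacet
facet normal 0.320 -0.849 0.422
outer loop
vertex 0.307 -2.018 2.174
vertex 0.545 -1.215 3.61
vertex -0.357 -1.813 3.09
endloop
endfacet
facet normal -0.577 0.178 0.797
outer loop
vertex -0.357 -1.813 3.09
vertex 0.193 -0.282 3.146
vertex -0.709 -0.88 2.627
endloop
endfacet
facet normal -0.751 -0.498 -0.433
outer loop
vertex -0.709 -0.88 2.627
vertex 0.307 -2.018 2.174
vertex -0.357 -1.813 3.09
endloop
endfacet
facet normal 0.751 0.499 0.433
outer loop
vertex 0.545 -1.215 3.61
vertex 0.857 -0.487 2.23
vertex 0.193 -0.282 3.146
endloop
endfacet
facet normal 0.320 -0.849 0.421
outer loop
vertex 1.209 -1.42 2.693
vertex 0.545 -1.215 3.61
vertex 0.307 -2.018 2.174
endloop
endfacet
facet normal 0.751 0.498 0.433
outer loop
vertex 1.209 -1.42 2.693
vertex 0.857 -0.487 2.23
vertex 0.545 -1.215 3.61
endloop
endfacet
facet normal -0.320 0.848 -0.422
outer loop
vertex 0.193 -0.282 3.146
vertex 0.857 -0.487 2.23
vertex -0.709 -0.88 2.627
endloop
endfacet
facet normal -0.751 -0.499 -0.433
outer loop
vertex -0.045 -1.085 1.71
vertex 0.307 -2.018 2.174
vertex -0.709 -0.88 2.627
endloop
endfacet
facet normal -0.320 0.849 -0.421
outer loop
vertex -0.709 -0.88 2.627
vertex 0.857 -0.487 2.23
vertex -0.045 -1.085 1.71
endloop
endfacet
facet normal 0.577 -0.179 -0.797
outer loop
vertex -0.045 -1.085 1.71
vertex 1.209 -1.42 2.693
vertex 0.307 -2.018 2.174
endloop
endfacet
facet normal 0.577 -0.178 -0.797
outer loop
vertex 0.857 -0.487 2.23
vertex 1.209 -1.42 2.693
vertex -0.045 -1.085 1.71
endloop
endfacet

endsolid


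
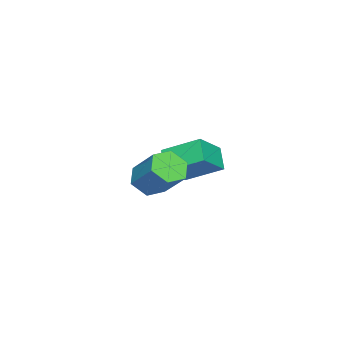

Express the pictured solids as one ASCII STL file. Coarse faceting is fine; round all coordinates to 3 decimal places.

solid 
facet normal -0.314 -0.622 -0.718
outer loop
vertex 1.956 2.593 0.669
vertex 1.18 3.063 0.601
vertex 1.896 3.293 0.089
endloop
endfacet
facet normal 0.947 -0.152 -0.281
outer loop
vertex 1.956 2.593 0.669
vertex 1.896 3.293 0.089
vertex 2.557 3.787 2.047
endloop
endfacet
facet normal 0.947 -0.152 -0.282
outer loop
vertex 2.557 3.787 2.047
vertex 1.896 3.293 0.089
vertex 2.497 4.486 1.468
endloop
endfacet
facet normal 0.313 0.622 0.718
outer loop
vertex 2.557 3.787 2.047
vertex 2.497 4.486 1.468
vertex 1.78 4.257 1.979
endloop
endfacet
facet normal -0.313 -0.622 -0.717
outer loop
vertex 1.896 3.293 0.089
vertex 1.18 3.063 0.601
vertex 1.12 3.762 0.021
endloop
endfacet
facet normal 0.417 0.590 -0.692
outer loop
vertex 1.896 3.293 0.089
vertex 1.12 3.762 0.021
vertex 2.497 4.486 1.468
endloop
endfacet
facet normal 0.417 0.589 -0.692
outer loop
vertex 2.497 4.486 1.468
vertex 1.12 3.762 0.021
vertex 1.721 4.956 1.4
endloop
endfacet
facet normal 0.313 0.621 0.718
outer loop
vertex 2.497 4.486 1.468
vertex 1.721 4.956 1.4
vertex 1.78 4.257 1.979
endloop
endfacet
facet normal -0.314 -0.622 -0.717
outer loop
vertex 1.12 3.762 0.021
vertex 1.18 3.063 0.601
vertex 0.403 3.533 0.533
endloop
endfacet
facet normal -0.530 0.742 -0.411
outer loop
vertex 1.12 3.762 0.021
vertex 0.403 3.533 0.533
vertex 1.721 4.956 1.4
endloop
endfacet
facet normal -0.530 0.742 -0.411
outer loop
vertex 1.721 4.956 1.4
vertex 0.403 3.533 0.533
vertex 1.004 4.727 1.911
endloop
endfacet
facet normal 0.313 0.621 0.718
outer loop
vertex 1.721 4.956 1.4
vertex 1.004 4.727 1.911
vertex 1.78 4.257 1.979
endloop
endfacet
facet normal -0.313 -0.622 -0.718
outer loop
vertex 0.403 3.533 0.533
vertex 1.18 3.063 0.601
vertex 0.463 2.834 1.112
endloop
endfacet
facet normal -0.947 0.152 0.282
outer loop
vertex 0.403 3.533 0.533
vertex 0.463 2.834 1.112
vertex 1.004 4.727 1.911
endloop
endfacet
facet normal -0.947 0.152 0.281
outer loop
vertex 1.004 4.727 1.911
vertex 0.463 2.834 1.112
vertex 1.064 4.027 2.491
endloop
endfacet
facet normal 0.314 0.622 0.718
outer loop
vertex 1.004 4.727 1.911
vertex 1.064 4.027 2.491
vertex 1.78 4.257 1.979
endloop
endfacet
facet normal -0.313 -0.621 -0.718
outer loop
vertex 0.463 2.834 1.112
vertex 1.18 3.063 0.601
vertex 1.239 2.364 1.18
endloop
endfacet
facet normal -0.418 -0.589 0.692
outer loop
vertex 0.463 2.834 1.112
vertex 1.239 2.364 1.18
vertex 1.064 4.027 2.491
endloop
endfacet
facet normal -0.417 -0.589 0.692
outer loop
vertex 1.064 4.027 2.491
vertex 1.239 2.364 1.18
vertex 1.84 3.558 2.559
endloop
endfacet
facet normal 0.313 0.622 0.717
outer loop
vertex 1.064 4.027 2.491
vertex 1.84 3.558 2.559
vertex 1.78 4.257 1.979
endloop
endfacet
facet normal -0.313 -0.621 -0.718
outer loop
vertex 1.239 2.364 1.18
vertex 1.18 3.063 0.601
vertex 1.956 2.593 0.669
endloop
endfacet
facet normal 0.530 -0.742 0.411
outer loop
vertex 1.239 2.364 1.18
vertex 1.956 2.593 0.669
vertex 1.84 3.558 2.559
endloop
endfacet
facet normal 0.530 -0.741 0.411
outer loop
vertex 1.84 3.558 2.559
vertex 1.956 2.593 0.669
vertex 2.557 3.787 2.047
endloop
endfacet
facet normal 0.314 0.622 0.717
outer loop
vertex 1.84 3.558 2.559
vertex 2.557 3.787 2.047
vertex 1.78 4.257 1.979
endloop
endfacet
facet normal -0.724 0.255 -0.640
outer loop
vertex -4.6 3.97 -0.219
vertex -3.724 4.514 -0.993
vertex -4.364 2.213 -1.187
endloop
endfacet
facet normal -0.679 -0.422 0.600
outer loop
vertex -3.096 1.766 -0.067
vertex -4.6 3.97 -0.219
vertex -4.364 2.213 -1.187
endloop
endfacet
facet normal -0.724 0.255 -0.641
outer loop
vertex -4.364 2.213 -1.187
vertex -3.724 4.514 -0.993
vertex -3.487 2.757 -1.961
endloop
endfacet
facet normal 0.117 -0.870 -0.479
outer loop
vertex -3.487 2.757 -1.961
vertex -3.096 1.766 -0.067
vertex -4.364 2.213 -1.187
endloop
endfacet
facet normal -0.117 0.870 0.479
outer loop
vertex -4.6 3.97 -0.219
vertex -2.456 4.067 0.127
vertex -3.724 4.514 -0.993
endloop
endfacet
facet normal -0.679 -0.422 0.600
outer loop
vertex -3.333 3.523 0.901
vertex -4.6 3.97 -0.219
vertex -3.096 1.766 -0.067
endloop
endfacet
facet normal -0.117 0.870 0.479
outer loop
vertex -3.333 3.523 0.901
vertex -2.456 4.067 0.127
vertex -4.6 3.97 -0.219
endloop
endfacet
facet normal 0.679 0.422 -0.600
outer loop
vertex -3.724 4.514 -0.993
vertex -2.456 4.067 0.127
vertex -3.487 2.757 -1.961
endloop
endfacet
facet normal 0.117 -0.870 -0.479
outer loop
vertex -2.22 2.31 -0.841
vertex -3.096 1.766 -0.067
vertex -3.487 2.757 -1.961
endloop
endfacet
facet normal 0.679 0.422 -0.600
outer loop
vertex -3.487 2.757 -1.961
vertex -2.456 4.067 0.127
vertex -2.22 2.31 -0.841
endloop
endfacet
facet normal 0.724 -0.255 0.640
outer loop
vertex -2.22 2.31 -0.841
vertex -3.333 3.523 0.901
vertex -3.096 1.766 -0.067
endloop
endfacet
facet normal 0.724 -0.256 0.641
outer loop
vertex -2.456 4.067 0.127
vertex -3.333 3.523 0.901
vertex -2.22 2.31 -0.841
endloop
endfacet

endsolid


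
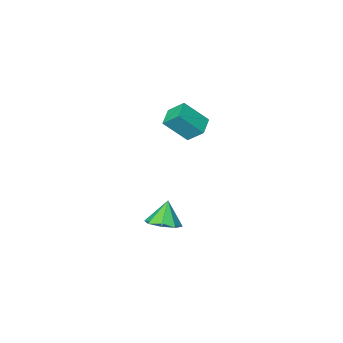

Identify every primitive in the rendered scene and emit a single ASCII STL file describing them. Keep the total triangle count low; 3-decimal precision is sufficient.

solid 
facet normal 0.342 0.276 -0.898
outer loop
vertex 4.106 4.45 -1.825
vertex 3.624 3.831 -2.199
vertex 3.498 4.666 -1.99
endloop
endfacet
facet normal 0.012 0.627 0.779
outer loop
vertex 4.106 4.45 -1.825
vertex 3.498 4.666 -1.99
vertex 3.176 3.469 -1.021
endloop
endfacet
facet normal 0.341 0.276 -0.898
outer loop
vertex 3.498 4.666 -1.99
vertex 3.624 3.831 -2.199
vertex 2.964 4.392 -2.277
endloop
endfacet
facet normal -0.595 0.596 0.539
outer loop
vertex 3.498 4.666 -1.99
vertex 2.964 4.392 -2.277
vertex 3.176 3.469 -1.021
endloop
endfacet
facet normal 0.341 0.276 -0.899
outer loop
vertex 2.964 4.392 -2.277
vertex 3.624 3.831 -2.199
vertex 2.816 3.789 -2.518
endloop
endfacet
facet normal -0.957 0.132 0.258
outer loop
vertex 2.964 4.392 -2.277
vertex 2.816 3.789 -2.518
vertex 3.176 3.469 -1.021
endloop
endfacet
facet normal 0.341 0.275 -0.899
outer loop
vertex 2.816 3.789 -2.518
vertex 3.624 3.831 -2.199
vertex 3.141 3.211 -2.572
endloop
endfacet
facet normal -0.863 -0.495 0.102
outer loop
vertex 2.816 3.789 -2.518
vertex 3.141 3.211 -2.572
vertex 3.176 3.469 -1.021
endloop
endfacet
facet normal 0.342 0.275 -0.899
outer loop
vertex 3.141 3.211 -2.572
vertex 3.624 3.831 -2.199
vertex 3.749 2.995 -2.407
endloop
endfacet
facet normal -0.369 -0.916 0.161
outer loop
vertex 3.141 3.211 -2.572
vertex 3.749 2.995 -2.407
vertex 3.176 3.469 -1.021
endloop
endfacet
facet normal 0.341 0.275 -0.899
outer loop
vertex 3.749 2.995 -2.407
vertex 3.624 3.831 -2.199
vertex 4.284 3.269 -2.12
endloop
endfacet
facet normal 0.238 -0.885 0.401
outer loop
vertex 3.749 2.995 -2.407
vertex 4.284 3.269 -2.12
vertex 3.176 3.469 -1.021
endloop
endfacet
facet normal 0.342 0.275 -0.899
outer loop
vertex 4.284 3.269 -2.12
vertex 3.624 3.831 -2.199
vertex 4.432 3.872 -1.879
endloop
endfacet
facet normal 0.600 -0.420 0.681
outer loop
vertex 4.284 3.269 -2.12
vertex 4.432 3.872 -1.879
vertex 3.176 3.469 -1.021
endloop
endfacet
facet normal 0.342 0.277 -0.898
outer loop
vertex 4.432 3.872 -1.879
vertex 3.624 3.831 -2.199
vertex 4.106 4.45 -1.825
endloop
endfacet
facet normal 0.506 0.207 0.838
outer loop
vertex 4.432 3.872 -1.879
vertex 4.106 4.45 -1.825
vertex 3.176 3.469 -1.021
endloop
endfacet
facet normal -0.620 0.350 -0.703
outer loop
vertex 1.187 3.637 3.766
vertex 1.871 4.335 3.51
vertex 1.608 2.966 3.061
endloop
endfacet
facet normal -0.677 -0.691 0.254
outer loop
vertex 2.569 2.425 4.15
vertex 1.187 3.637 3.766
vertex 1.608 2.966 3.061
endloop
endfacet
facet normal -0.620 0.350 -0.703
outer loop
vertex 1.608 2.966 3.061
vertex 1.871 4.335 3.51
vertex 2.292 3.664 2.805
endloop
endfacet
facet normal 0.397 -0.633 -0.665
outer loop
vertex 2.292 3.664 2.805
vertex 2.569 2.425 4.15
vertex 1.608 2.966 3.061
endloop
endfacet
facet normal -0.397 0.633 0.665
outer loop
vertex 1.187 3.637 3.766
vertex 2.832 3.794 4.599
vertex 1.871 4.335 3.51
endloop
endfacet
facet normal -0.677 -0.691 0.254
outer loop
vertex 2.148 3.096 4.855
vertex 1.187 3.637 3.766
vertex 2.569 2.425 4.15
endloop
endfacet
facet normal -0.397 0.633 0.665
outer loop
vertex 2.148 3.096 4.855
vertex 2.832 3.794 4.599
vertex 1.187 3.637 3.766
endloop
endfacet
facet normal 0.677 0.691 -0.254
outer loop
vertex 1.871 4.335 3.51
vertex 2.832 3.794 4.599
vertex 2.292 3.664 2.805
endloop
endfacet
facet normal 0.397 -0.633 -0.665
outer loop
vertex 3.253 3.123 3.894
vertex 2.569 2.425 4.15
vertex 2.292 3.664 2.805
endloop
endfacet
facet normal 0.677 0.691 -0.254
outer loop
vertex 2.292 3.664 2.805
vertex 2.832 3.794 4.599
vertex 3.253 3.123 3.894
endloop
endfacet
facet normal 0.620 -0.350 0.703
outer loop
vertex 3.253 3.123 3.894
vertex 2.148 3.096 4.855
vertex 2.569 2.425 4.15
endloop
endfacet
facet normal 0.620 -0.350 0.703
outer loop
vertex 2.832 3.794 4.599
vertex 2.148 3.096 4.855
vertex 3.253 3.123 3.894
endloop
endfacet

endsolid


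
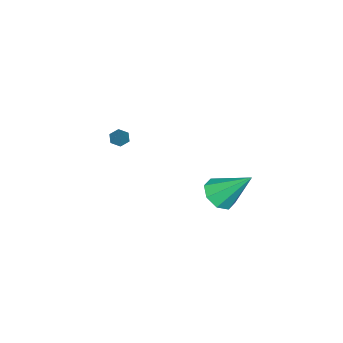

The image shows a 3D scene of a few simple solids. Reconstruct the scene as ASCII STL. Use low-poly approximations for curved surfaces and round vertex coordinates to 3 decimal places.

solid 
facet normal -0.487 -0.328 -0.810
outer loop
vertex -3.654 -2.779 -1.31
vertex -4.071 -2.553 -1.151
vertex -3.75 -2.306 -1.444
endloop
endfacet
facet normal 0.960 0.123 -0.252
outer loop
vertex -3.654 -2.779 -1.31
vertex -3.75 -2.306 -1.444
vertex -3.409 -2.107 -0.049
endloop
endfacet
facet normal -0.487 -0.327 -0.810
outer loop
vertex -3.75 -2.306 -1.444
vertex -4.071 -2.553 -1.151
vertex -4.167 -2.081 -1.284
endloop
endfacet
facet normal 0.395 0.891 -0.224
outer loop
vertex -3.75 -2.306 -1.444
vertex -4.167 -2.081 -1.284
vertex -3.409 -2.107 -0.049
endloop
endfacet
facet normal -0.487 -0.327 -0.810
outer loop
vertex -4.167 -2.081 -1.284
vertex -4.071 -2.553 -1.151
vertex -4.488 -2.328 -0.991
endloop
endfacet
facet normal -0.417 0.867 0.274
outer loop
vertex -4.167 -2.081 -1.284
vertex -4.488 -2.328 -0.991
vertex -3.409 -2.107 -0.049
endloop
endfacet
facet normal -0.488 -0.329 -0.809
outer loop
vertex -4.488 -2.328 -0.991
vertex -4.071 -2.553 -1.151
vertex -4.392 -2.8 -0.857
endloop
endfacet
facet normal -0.665 0.076 0.743
outer loop
vertex -4.488 -2.328 -0.991
vertex -4.392 -2.8 -0.857
vertex -3.409 -2.107 -0.049
endloop
endfacet
facet normal -0.488 -0.329 -0.809
outer loop
vertex -4.392 -2.8 -0.857
vertex -4.071 -2.553 -1.151
vertex -3.975 -3.025 -1.017
endloop
endfacet
facet normal -0.099 -0.692 0.715
outer loop
vertex -4.392 -2.8 -0.857
vertex -3.975 -3.025 -1.017
vertex -3.409 -2.107 -0.049
endloop
endfacet
facet normal -0.487 -0.329 -0.809
outer loop
vertex -3.975 -3.025 -1.017
vertex -4.071 -2.553 -1.151
vertex -3.654 -2.779 -1.31
endloop
endfacet
facet normal 0.711 -0.668 0.218
outer loop
vertex -3.975 -3.025 -1.017
vertex -3.654 -2.779 -1.31
vertex -3.409 -2.107 -0.049
endloop
endfacet
facet normal 0.094 -0.676 -0.730
outer loop
vertex -2.634 3.321 -2.632
vertex -3.477 3.003 -2.446
vertex -3.134 3.651 -3.002
endloop
endfacet
facet normal 0.616 0.775 -0.141
outer loop
vertex -2.634 3.321 -2.632
vertex -3.134 3.651 -3.002
vertex -3.683 4.477 -0.854
endloop
endfacet
facet normal 0.095 -0.677 -0.730
outer loop
vertex -3.134 3.651 -3.002
vertex -3.477 3.003 -2.446
vertex -3.835 3.601 -3.047
endloop
endfacet
facet normal -0.043 0.929 -0.368
outer loop
vertex -3.134 3.651 -3.002
vertex -3.835 3.601 -3.047
vertex -3.683 4.477 -0.854
endloop
endfacet
facet normal 0.095 -0.677 -0.730
outer loop
vertex -3.835 3.601 -3.047
vertex -3.477 3.003 -2.446
vertex -4.326 3.201 -2.74
endloop
endfacet
facet normal -0.696 0.682 -0.224
outer loop
vertex -3.835 3.601 -3.047
vertex -4.326 3.201 -2.74
vertex -3.683 4.477 -0.854
endloop
endfacet
facet normal 0.095 -0.677 -0.730
outer loop
vertex -4.326 3.201 -2.74
vertex -3.477 3.003 -2.446
vertex -4.32 2.685 -2.261
endloop
endfacet
facet normal -0.962 0.180 0.206
outer loop
vertex -4.326 3.201 -2.74
vertex -4.32 2.685 -2.261
vertex -3.683 4.477 -0.854
endloop
endfacet
facet normal 0.095 -0.676 -0.731
outer loop
vertex -4.32 2.685 -2.261
vertex -3.477 3.003 -2.446
vertex -3.82 2.355 -1.891
endloop
endfacet
facet normal -0.684 -0.284 0.672
outer loop
vertex -4.32 2.685 -2.261
vertex -3.82 2.355 -1.891
vertex -3.683 4.477 -0.854
endloop
endfacet
facet normal 0.095 -0.676 -0.731
outer loop
vertex -3.82 2.355 -1.891
vertex -3.477 3.003 -2.446
vertex -3.119 2.405 -1.846
endloop
endfacet
facet normal -0.026 -0.438 0.899
outer loop
vertex -3.82 2.355 -1.891
vertex -3.119 2.405 -1.846
vertex -3.683 4.477 -0.854
endloop
endfacet
facet normal 0.094 -0.676 -0.730
outer loop
vertex -3.119 2.405 -1.846
vertex -3.477 3.003 -2.446
vertex -2.628 2.805 -2.153
endloop
endfacet
facet normal 0.627 -0.191 0.755
outer loop
vertex -3.119 2.405 -1.846
vertex -2.628 2.805 -2.153
vertex -3.683 4.477 -0.854
endloop
endfacet
facet normal 0.094 -0.677 -0.730
outer loop
vertex -2.628 2.805 -2.153
vertex -3.477 3.003 -2.446
vertex -2.634 3.321 -2.632
endloop
endfacet
facet normal 0.893 0.312 0.324
outer loop
vertex -2.628 2.805 -2.153
vertex -2.634 3.321 -2.632
vertex -3.683 4.477 -0.854
endloop
endfacet

endsolid


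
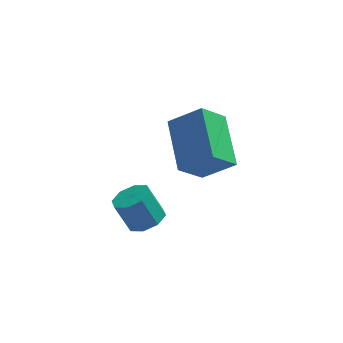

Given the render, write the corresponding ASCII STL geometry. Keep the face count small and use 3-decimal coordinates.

solid 
facet normal 0.430 -0.140 -0.892
outer loop
vertex -0.785 -0.704 3.084
vertex -1.412 -0.663 2.775
vertex -0.912 -0.203 2.944
endloop
endfacet
facet normal 0.871 0.324 0.369
outer loop
vertex -0.785 -0.704 3.084
vertex -0.912 -0.203 2.944
vertex -1.301 -0.537 4.154
endloop
endfacet
facet normal 0.870 0.326 0.370
outer loop
vertex -1.301 -0.537 4.154
vertex -0.912 -0.203 2.944
vertex -1.429 -0.036 4.014
endloop
endfacet
facet normal -0.431 0.139 0.892
outer loop
vertex -1.301 -0.537 4.154
vertex -1.429 -0.036 4.014
vertex -1.928 -0.497 3.845
endloop
endfacet
facet normal 0.430 -0.140 -0.892
outer loop
vertex -0.912 -0.203 2.944
vertex -1.412 -0.663 2.775
vertex -1.332 0.029 2.705
endloop
endfacet
facet normal 0.448 0.891 0.077
outer loop
vertex -0.912 -0.203 2.944
vertex -1.332 0.029 2.705
vertex -1.429 -0.036 4.014
endloop
endfacet
facet normal 0.446 0.891 0.077
outer loop
vertex -1.429 -0.036 4.014
vertex -1.332 0.029 2.705
vertex -1.849 0.195 3.776
endloop
endfacet
facet normal -0.430 0.138 0.892
outer loop
vertex -1.429 -0.036 4.014
vertex -1.849 0.195 3.776
vertex -1.928 -0.497 3.845
endloop
endfacet
facet normal 0.430 -0.140 -0.892
outer loop
vertex -1.332 0.029 2.705
vertex -1.412 -0.663 2.775
vertex -1.799 -0.145 2.507
endloop
endfacet
facet normal -0.238 0.936 -0.260
outer loop
vertex -1.332 0.029 2.705
vertex -1.799 -0.145 2.507
vertex -1.849 0.195 3.776
endloop
endfacet
facet normal -0.237 0.936 -0.260
outer loop
vertex -1.849 0.195 3.776
vertex -1.799 -0.145 2.507
vertex -2.315 0.022 3.578
endloop
endfacet
facet normal -0.430 0.138 0.892
outer loop
vertex -1.849 0.195 3.776
vertex -2.315 0.022 3.578
vertex -1.928 -0.497 3.845
endloop
endfacet
facet normal 0.431 -0.140 -0.892
outer loop
vertex -1.799 -0.145 2.507
vertex -1.412 -0.663 2.775
vertex -2.039 -0.623 2.466
endloop
endfacet
facet normal -0.784 0.432 -0.445
outer loop
vertex -1.799 -0.145 2.507
vertex -2.039 -0.623 2.466
vertex -2.315 0.022 3.578
endloop
endfacet
facet normal -0.784 0.433 -0.446
outer loop
vertex -2.315 0.022 3.578
vertex -2.039 -0.623 2.466
vertex -2.555 -0.456 3.536
endloop
endfacet
facet normal -0.431 0.138 0.892
outer loop
vertex -2.315 0.022 3.578
vertex -2.555 -0.456 3.536
vertex -1.928 -0.497 3.845
endloop
endfacet
facet normal 0.431 -0.139 -0.892
outer loop
vertex -2.039 -0.623 2.466
vertex -1.412 -0.663 2.775
vertex -1.911 -1.124 2.606
endloop
endfacet
facet normal -0.871 -0.326 -0.369
outer loop
vertex -2.039 -0.623 2.466
vertex -1.911 -1.124 2.606
vertex -2.555 -0.456 3.536
endloop
endfacet
facet normal -0.871 -0.324 -0.370
outer loop
vertex -2.555 -0.456 3.536
vertex -1.911 -1.124 2.606
vertex -2.428 -0.957 3.676
endloop
endfacet
facet normal -0.430 0.140 0.892
outer loop
vertex -2.555 -0.456 3.536
vertex -2.428 -0.957 3.676
vertex -1.928 -0.497 3.845
endloop
endfacet
facet normal 0.430 -0.138 -0.892
outer loop
vertex -1.911 -1.124 2.606
vertex -1.412 -0.663 2.775
vertex -1.491 -1.355 2.844
endloop
endfacet
facet normal -0.447 -0.891 -0.077
outer loop
vertex -1.911 -1.124 2.606
vertex -1.491 -1.355 2.844
vertex -2.428 -0.957 3.676
endloop
endfacet
facet normal -0.448 -0.891 -0.078
outer loop
vertex -2.428 -0.957 3.676
vertex -1.491 -1.355 2.844
vertex -2.008 -1.189 3.915
endloop
endfacet
facet normal -0.430 0.140 0.892
outer loop
vertex -2.428 -0.957 3.676
vertex -2.008 -1.189 3.915
vertex -1.928 -0.497 3.845
endloop
endfacet
facet normal 0.430 -0.138 -0.892
outer loop
vertex -1.491 -1.355 2.844
vertex -1.412 -0.663 2.775
vertex -1.025 -1.182 3.042
endloop
endfacet
facet normal 0.237 -0.936 0.260
outer loop
vertex -1.491 -1.355 2.844
vertex -1.025 -1.182 3.042
vertex -2.008 -1.189 3.915
endloop
endfacet
facet normal 0.238 -0.936 0.261
outer loop
vertex -2.008 -1.189 3.915
vertex -1.025 -1.182 3.042
vertex -1.541 -1.015 4.113
endloop
endfacet
facet normal -0.430 0.140 0.892
outer loop
vertex -2.008 -1.189 3.915
vertex -1.541 -1.015 4.113
vertex -1.928 -0.497 3.845
endloop
endfacet
facet normal 0.431 -0.138 -0.892
outer loop
vertex -1.025 -1.182 3.042
vertex -1.412 -0.663 2.775
vertex -0.785 -0.704 3.084
endloop
endfacet
facet normal 0.784 -0.433 0.445
outer loop
vertex -1.025 -1.182 3.042
vertex -0.785 -0.704 3.084
vertex -1.541 -1.015 4.113
endloop
endfacet
facet normal 0.784 -0.432 0.446
outer loop
vertex -1.541 -1.015 4.113
vertex -0.785 -0.704 3.084
vertex -1.301 -0.537 4.154
endloop
endfacet
facet normal -0.431 0.140 0.892
outer loop
vertex -1.541 -1.015 4.113
vertex -1.301 -0.537 4.154
vertex -1.928 -0.497 3.845
endloop
endfacet
facet normal -0.580 -0.433 0.690
outer loop
vertex 0.689 1.545 4.13
vertex 0.267 3.489 4.997
vertex -0.474 1.689 3.242
endloop
endfacet
facet normal 0.194 -0.896 -0.399
outer loop
vertex 0.333 2.291 2.283
vertex 0.689 1.545 4.13
vertex -0.474 1.689 3.242
endloop
endfacet
facet normal -0.581 -0.433 0.689
outer loop
vertex -0.474 1.689 3.242
vertex 0.267 3.489 4.997
vertex -0.895 3.633 4.108
endloop
endfacet
facet normal -0.791 0.098 -0.604
outer loop
vertex -0.895 3.633 4.108
vertex 0.333 2.291 2.283
vertex -0.474 1.689 3.242
endloop
endfacet
facet normal 0.791 -0.098 0.604
outer loop
vertex 0.689 1.545 4.13
vertex 1.074 4.091 4.038
vertex 0.267 3.489 4.997
endloop
endfacet
facet normal 0.195 -0.896 -0.399
outer loop
vertex 1.495 2.147 3.172
vertex 0.689 1.545 4.13
vertex 0.333 2.291 2.283
endloop
endfacet
facet normal 0.791 -0.098 0.604
outer loop
vertex 1.495 2.147 3.172
vertex 1.074 4.091 4.038
vertex 0.689 1.545 4.13
endloop
endfacet
facet normal -0.194 0.896 0.399
outer loop
vertex 0.267 3.489 4.997
vertex 1.074 4.091 4.038
vertex -0.895 3.633 4.108
endloop
endfacet
facet normal -0.791 0.098 -0.604
outer loop
vertex -0.089 4.235 3.15
vertex 0.333 2.291 2.283
vertex -0.895 3.633 4.108
endloop
endfacet
facet normal -0.194 0.896 0.400
outer loop
vertex -0.895 3.633 4.108
vertex 1.074 4.091 4.038
vertex -0.089 4.235 3.15
endloop
endfacet
facet normal 0.581 0.433 -0.689
outer loop
vertex -0.089 4.235 3.15
vertex 1.495 2.147 3.172
vertex 0.333 2.291 2.283
endloop
endfacet
facet normal 0.580 0.433 -0.690
outer loop
vertex 1.074 4.091 4.038
vertex 1.495 2.147 3.172
vertex -0.089 4.235 3.15
endloop
endfacet

endsolid
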